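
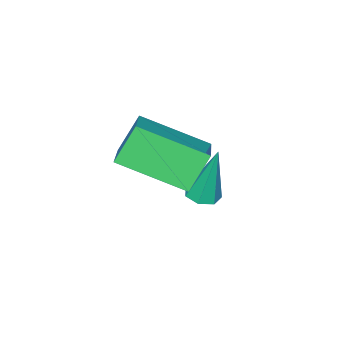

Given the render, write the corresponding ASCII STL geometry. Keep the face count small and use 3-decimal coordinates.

solid 
facet normal -0.552 0.127 0.824
outer loop
vertex 1.439 -1.332 0.403
vertex 0.571 0.484 -0.46
vertex -0.1 -2.475 -0.452
endloop
endfacet
facet normal 0.397 -0.829 0.394
outer loop
vertex 0.629 -2.644 -1.54
vertex 1.439 -1.332 0.403
vertex -0.1 -2.475 -0.452
endloop
endfacet
facet normal -0.553 0.128 0.824
outer loop
vertex -0.1 -2.475 -0.452
vertex 0.571 0.484 -0.46
vertex -0.969 -0.66 -1.316
endloop
endfacet
facet normal -0.733 -0.545 -0.407
outer loop
vertex -0.969 -0.66 -1.316
vertex 0.629 -2.644 -1.54
vertex -0.1 -2.475 -0.452
endloop
endfacet
facet normal 0.734 0.544 0.407
outer loop
vertex 1.439 -1.332 0.403
vertex 1.3 0.315 -1.548
vertex 0.571 0.484 -0.46
endloop
endfacet
facet normal 0.397 -0.829 0.394
outer loop
vertex 2.169 -1.5 -0.684
vertex 1.439 -1.332 0.403
vertex 0.629 -2.644 -1.54
endloop
endfacet
facet normal 0.733 0.545 0.408
outer loop
vertex 2.169 -1.5 -0.684
vertex 1.3 0.315 -1.548
vertex 1.439 -1.332 0.403
endloop
endfacet
facet normal -0.397 0.829 -0.394
outer loop
vertex 0.571 0.484 -0.46
vertex 1.3 0.315 -1.548
vertex -0.969 -0.66 -1.316
endloop
endfacet
facet normal -0.733 -0.544 -0.408
outer loop
vertex -0.239 -0.828 -2.403
vertex 0.629 -2.644 -1.54
vertex -0.969 -0.66 -1.316
endloop
endfacet
facet normal -0.397 0.829 -0.394
outer loop
vertex -0.969 -0.66 -1.316
vertex 1.3 0.315 -1.548
vertex -0.239 -0.828 -2.403
endloop
endfacet
facet normal 0.552 -0.127 -0.824
outer loop
vertex -0.239 -0.828 -2.403
vertex 2.169 -1.5 -0.684
vertex 0.629 -2.644 -1.54
endloop
endfacet
facet normal 0.552 -0.128 -0.824
outer loop
vertex 1.3 0.315 -1.548
vertex 2.169 -1.5 -0.684
vertex -0.239 -0.828 -2.403
endloop
endfacet
facet normal 0.062 -0.220 -0.973
outer loop
vertex -1.036 -1.596 -3.947
vertex -1.519 -1.348 -4.034
vertex -1.014 -1.13 -4.051
endloop
endfacet
facet normal 0.952 0.023 0.304
outer loop
vertex -1.036 -1.596 -3.947
vertex -1.014 -1.13 -4.051
vertex -1.641 -0.912 -2.106
endloop
endfacet
facet normal 0.062 -0.220 -0.973
outer loop
vertex -1.014 -1.13 -4.051
vertex -1.519 -1.348 -4.034
vertex -1.373 -0.829 -4.142
endloop
endfacet
facet normal 0.621 0.775 0.113
outer loop
vertex -1.014 -1.13 -4.051
vertex -1.373 -0.829 -4.142
vertex -1.641 -0.912 -2.106
endloop
endfacet
facet normal 0.061 -0.220 -0.974
outer loop
vertex -1.373 -0.829 -4.142
vertex -1.519 -1.348 -4.034
vertex -1.842 -0.919 -4.151
endloop
endfacet
facet normal -0.189 0.982 0.015
outer loop
vertex -1.373 -0.829 -4.142
vertex -1.842 -0.919 -4.151
vertex -1.641 -0.912 -2.106
endloop
endfacet
facet normal 0.061 -0.220 -0.974
outer loop
vertex -1.842 -0.919 -4.151
vertex -1.519 -1.348 -4.034
vertex -2.068 -1.332 -4.072
endloop
endfacet
facet normal -0.867 0.491 0.084
outer loop
vertex -1.842 -0.919 -4.151
vertex -2.068 -1.332 -4.072
vertex -1.641 -0.912 -2.106
endloop
endfacet
facet normal 0.061 -0.220 -0.973
outer loop
vertex -2.068 -1.332 -4.072
vertex -1.519 -1.348 -4.034
vertex -1.88 -1.757 -3.964
endloop
endfacet
facet normal -0.905 -0.332 0.267
outer loop
vertex -2.068 -1.332 -4.072
vertex -1.88 -1.757 -3.964
vertex -1.641 -0.912 -2.106
endloop
endfacet
facet normal 0.062 -0.221 -0.973
outer loop
vertex -1.88 -1.757 -3.964
vertex -1.519 -1.348 -4.034
vertex -1.421 -1.875 -3.908
endloop
endfacet
facet normal -0.274 -0.862 0.427
outer loop
vertex -1.88 -1.757 -3.964
vertex -1.421 -1.875 -3.908
vertex -1.641 -0.912 -2.106
endloop
endfacet
facet normal 0.062 -0.221 -0.973
outer loop
vertex -1.421 -1.875 -3.908
vertex -1.519 -1.348 -4.034
vertex -1.036 -1.596 -3.947
endloop
endfacet
facet normal 0.555 -0.704 0.444
outer loop
vertex -1.421 -1.875 -3.908
vertex -1.036 -1.596 -3.947
vertex -1.641 -0.912 -2.106
endloop
endfacet

endsolid


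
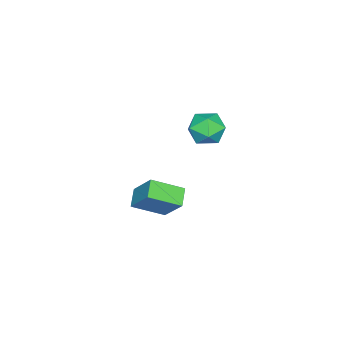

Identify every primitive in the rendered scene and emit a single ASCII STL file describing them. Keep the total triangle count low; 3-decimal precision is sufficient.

solid 
facet normal -0.476 0.759 -0.444
outer loop
vertex -2.065 -3.317 -3.726
vertex -1.586 -2.132 -2.213
vertex -1.092 -3.022 -4.264
endloop
endfacet
facet normal -0.241 -0.598 -0.764
outer loop
vertex -0.174 -4.488 -3.407
vertex -2.065 -3.317 -3.726
vertex -1.092 -3.022 -4.264
endloop
endfacet
facet normal -0.475 0.759 -0.444
outer loop
vertex -1.092 -3.022 -4.264
vertex -1.586 -2.132 -2.213
vertex -0.614 -1.838 -2.751
endloop
endfacet
facet normal 0.846 0.256 -0.468
outer loop
vertex -0.614 -1.838 -2.751
vertex -0.174 -4.488 -3.407
vertex -1.092 -3.022 -4.264
endloop
endfacet
facet normal -0.846 -0.256 0.468
outer loop
vertex -2.065 -3.317 -3.726
vertex -0.668 -3.598 -1.356
vertex -1.586 -2.132 -2.213
endloop
endfacet
facet normal -0.242 -0.598 -0.764
outer loop
vertex -1.146 -4.782 -2.869
vertex -2.065 -3.317 -3.726
vertex -0.174 -4.488 -3.407
endloop
endfacet
facet normal -0.846 -0.257 0.468
outer loop
vertex -1.146 -4.782 -2.869
vertex -0.668 -3.598 -1.356
vertex -2.065 -3.317 -3.726
endloop
endfacet
facet normal 0.242 0.598 0.764
outer loop
vertex -1.586 -2.132 -2.213
vertex -0.668 -3.598 -1.356
vertex -0.614 -1.838 -2.751
endloop
endfacet
facet normal 0.845 0.256 -0.468
outer loop
vertex 0.305 -3.303 -1.894
vertex -0.174 -4.488 -3.407
vertex -0.614 -1.838 -2.751
endloop
endfacet
facet normal 0.241 0.598 0.764
outer loop
vertex -0.614 -1.838 -2.751
vertex -0.668 -3.598 -1.356
vertex 0.305 -3.303 -1.894
endloop
endfacet
facet normal 0.476 -0.759 0.444
outer loop
vertex 0.305 -3.303 -1.894
vertex -1.146 -4.782 -2.869
vertex -0.174 -4.488 -3.407
endloop
endfacet
facet normal 0.476 -0.759 0.444
outer loop
vertex -0.668 -3.598 -1.356
vertex -1.146 -4.782 -2.869
vertex 0.305 -3.303 -1.894
endloop
endfacet
facet normal -0.656 0.711 0.254
outer loop
vertex -2.035 -0.272 2.694
vertex -2.01 -0.616 3.721
vertex -1.315 0.144 3.388
endloop
endfacet
facet normal -0.250 0.923 -0.294
outer loop
vertex -2.035 -0.272 2.694
vertex -1.315 0.144 3.388
vertex -1.015 -0.097 2.375
endloop
endfacet
facet normal -0.336 0.453 -0.826
outer loop
vertex -2.035 -0.272 2.694
vertex -1.015 -0.097 2.375
vertex -1.525 -1.007 2.083
endloop
endfacet
facet normal -0.794 -0.048 -0.606
outer loop
vertex -2.035 -0.272 2.694
vertex -1.525 -1.007 2.083
vertex -2.14 -1.327 2.915
endloop
endfacet
facet normal -0.992 0.112 0.062
outer loop
vertex -2.035 -0.272 2.694
vertex -2.14 -1.327 2.915
vertex -2.01 -0.616 3.721
endloop
endfacet
facet normal 0.432 0.898 -0.086
outer loop
vertex -1.015 -0.097 2.375
vertex -1.315 0.144 3.388
vertex -0.36 -0.333 3.205
endloop
endfacet
facet normal -0.224 0.556 0.800
outer loop
vertex -1.315 0.144 3.388
vertex -2.01 -0.616 3.721
vertex -0.975 -0.653 4.037
endloop
endfacet
facet normal -0.768 -0.414 0.489
outer loop
vertex -2.01 -0.616 3.721
vertex -2.14 -1.327 2.915
vertex -1.485 -1.563 3.745
endloop
endfacet
facet normal -0.448 -0.672 -0.590
outer loop
vertex -2.14 -1.327 2.915
vertex -1.525 -1.007 2.083
vertex -1.185 -1.804 2.732
endloop
endfacet
facet normal 0.294 0.139 -0.946
outer loop
vertex -1.525 -1.007 2.083
vertex -1.015 -0.097 2.375
vertex -0.49 -1.044 2.399
endloop
endfacet
facet normal 0.794 0.048 0.606
outer loop
vertex -0.465 -1.388 3.426
vertex -0.36 -0.333 3.205
vertex -0.975 -0.653 4.037
endloop
endfacet
facet normal 0.336 -0.453 0.826
outer loop
vertex -0.465 -1.388 3.426
vertex -0.975 -0.653 4.037
vertex -1.485 -1.563 3.745
endloop
endfacet
facet normal 0.250 -0.923 0.294
outer loop
vertex -0.465 -1.388 3.426
vertex -1.485 -1.563 3.745
vertex -1.185 -1.804 2.732
endloop
endfacet
facet normal 0.656 -0.711 -0.254
outer loop
vertex -0.465 -1.388 3.426
vertex -1.185 -1.804 2.732
vertex -0.49 -1.044 2.399
endloop
endfacet
facet normal 0.992 -0.112 -0.062
outer loop
vertex -0.465 -1.388 3.426
vertex -0.49 -1.044 2.399
vertex -0.36 -0.333 3.205
endloop
endfacet
facet normal 0.448 0.672 0.590
outer loop
vertex -0.975 -0.653 4.037
vertex -0.36 -0.333 3.205
vertex -1.315 0.144 3.388
endloop
endfacet
facet normal -0.294 -0.139 0.946
outer loop
vertex -1.485 -1.563 3.745
vertex -0.975 -0.653 4.037
vertex -2.01 -0.616 3.721
endloop
endfacet
facet normal -0.432 -0.898 0.086
outer loop
vertex -1.185 -1.804 2.732
vertex -1.485 -1.563 3.745
vertex -2.14 -1.327 2.915
endloop
endfacet
facet normal 0.224 -0.556 -0.800
outer loop
vertex -0.49 -1.044 2.399
vertex -1.185 -1.804 2.732
vertex -1.525 -1.007 2.083
endloop
endfacet
facet normal 0.768 0.414 -0.489
outer loop
vertex -0.36 -0.333 3.205
vertex -0.49 -1.044 2.399
vertex -1.015 -0.097 2.375
endloop
endfacet

endsolid


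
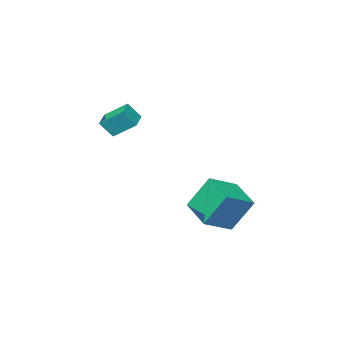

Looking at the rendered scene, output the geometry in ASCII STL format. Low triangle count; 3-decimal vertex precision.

solid 
facet normal -0.352 0.371 0.859
outer loop
vertex -3.206 -1.296 -2.419
vertex -2.762 0.488 -3.008
vertex -4.785 -1.139 -3.133
endloop
endfacet
facet normal -0.230 -0.924 0.305
outer loop
vertex -4.058 -1.908 -4.912
vertex -3.206 -1.296 -2.419
vertex -4.785 -1.139 -3.133
endloop
endfacet
facet normal -0.352 0.371 0.859
outer loop
vertex -4.785 -1.139 -3.133
vertex -2.762 0.488 -3.008
vertex -4.342 0.645 -3.722
endloop
endfacet
facet normal -0.908 0.090 -0.410
outer loop
vertex -4.342 0.645 -3.722
vertex -4.058 -1.908 -4.912
vertex -4.785 -1.139 -3.133
endloop
endfacet
facet normal 0.908 -0.091 0.410
outer loop
vertex -3.206 -1.296 -2.419
vertex -2.035 -0.281 -4.787
vertex -2.762 0.488 -3.008
endloop
endfacet
facet normal -0.230 -0.924 0.305
outer loop
vertex -2.478 -2.065 -4.198
vertex -3.206 -1.296 -2.419
vertex -4.058 -1.908 -4.912
endloop
endfacet
facet normal 0.908 -0.090 0.410
outer loop
vertex -2.478 -2.065 -4.198
vertex -2.035 -0.281 -4.787
vertex -3.206 -1.296 -2.419
endloop
endfacet
facet normal 0.230 0.924 -0.305
outer loop
vertex -2.762 0.488 -3.008
vertex -2.035 -0.281 -4.787
vertex -4.342 0.645 -3.722
endloop
endfacet
facet normal -0.907 0.090 -0.410
outer loop
vertex -3.614 -0.124 -5.501
vertex -4.058 -1.908 -4.912
vertex -4.342 0.645 -3.722
endloop
endfacet
facet normal 0.230 0.924 -0.305
outer loop
vertex -4.342 0.645 -3.722
vertex -2.035 -0.281 -4.787
vertex -3.614 -0.124 -5.501
endloop
endfacet
facet normal 0.351 -0.371 -0.859
outer loop
vertex -3.614 -0.124 -5.501
vertex -2.478 -2.065 -4.198
vertex -4.058 -1.908 -4.912
endloop
endfacet
facet normal 0.352 -0.371 -0.859
outer loop
vertex -2.035 -0.281 -4.787
vertex -2.478 -2.065 -4.198
vertex -3.614 -0.124 -5.501
endloop
endfacet
facet normal -0.498 0.352 -0.792
outer loop
vertex -0.819 -3.405 1.524
vertex 0.013 -2.701 1.313
vertex -0.196 -4.39 0.695
endloop
endfacet
facet normal -0.750 -0.634 0.190
outer loop
vertex 0.327 -4.759 1.527
vertex -0.819 -3.405 1.524
vertex -0.196 -4.39 0.695
endloop
endfacet
facet normal -0.498 0.352 -0.792
outer loop
vertex -0.196 -4.39 0.695
vertex 0.013 -2.701 1.313
vertex 0.636 -3.686 0.484
endloop
endfacet
facet normal 0.436 -0.689 -0.579
outer loop
vertex 0.636 -3.686 0.484
vertex 0.327 -4.759 1.527
vertex -0.196 -4.39 0.695
endloop
endfacet
facet normal -0.436 0.689 0.579
outer loop
vertex -0.819 -3.405 1.524
vertex 0.536 -3.07 2.145
vertex 0.013 -2.701 1.313
endloop
endfacet
facet normal -0.750 -0.634 0.190
outer loop
vertex -0.296 -3.774 2.356
vertex -0.819 -3.405 1.524
vertex 0.327 -4.759 1.527
endloop
endfacet
facet normal -0.436 0.689 0.579
outer loop
vertex -0.296 -3.774 2.356
vertex 0.536 -3.07 2.145
vertex -0.819 -3.405 1.524
endloop
endfacet
facet normal 0.750 0.634 -0.190
outer loop
vertex 0.013 -2.701 1.313
vertex 0.536 -3.07 2.145
vertex 0.636 -3.686 0.484
endloop
endfacet
facet normal 0.436 -0.689 -0.579
outer loop
vertex 1.159 -4.055 1.316
vertex 0.327 -4.759 1.527
vertex 0.636 -3.686 0.484
endloop
endfacet
facet normal 0.750 0.634 -0.190
outer loop
vertex 0.636 -3.686 0.484
vertex 0.536 -3.07 2.145
vertex 1.159 -4.055 1.316
endloop
endfacet
facet normal 0.498 -0.352 0.792
outer loop
vertex 1.159 -4.055 1.316
vertex -0.296 -3.774 2.356
vertex 0.327 -4.759 1.527
endloop
endfacet
facet normal 0.498 -0.352 0.792
outer loop
vertex 0.536 -3.07 2.145
vertex -0.296 -3.774 2.356
vertex 1.159 -4.055 1.316
endloop
endfacet

endsolid


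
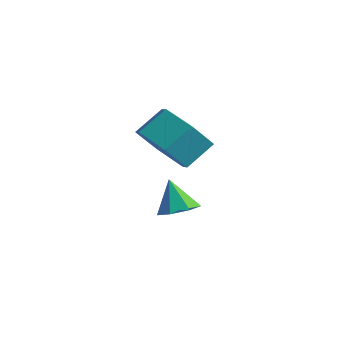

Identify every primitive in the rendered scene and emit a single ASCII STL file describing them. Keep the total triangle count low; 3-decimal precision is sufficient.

solid 
facet normal 0.442 -0.119 -0.889
outer loop
vertex 0.651 -1.596 -3.273
vertex 0.063 -1.421 -3.589
vertex 0.581 -1.013 -3.386
endloop
endfacet
facet normal 0.583 0.222 0.781
outer loop
vertex 0.651 -1.596 -3.273
vertex 0.581 -1.013 -3.386
vertex -0.463 -1.279 -2.531
endloop
endfacet
facet normal 0.442 -0.119 -0.889
outer loop
vertex 0.581 -1.013 -3.386
vertex 0.063 -1.421 -3.589
vertex 0.121 -0.736 -3.652
endloop
endfacet
facet normal 0.206 0.834 0.512
outer loop
vertex 0.581 -1.013 -3.386
vertex 0.121 -0.736 -3.652
vertex -0.463 -1.279 -2.531
endloop
endfacet
facet normal 0.442 -0.119 -0.889
outer loop
vertex 0.121 -0.736 -3.652
vertex 0.063 -1.421 -3.589
vertex -0.382 -0.976 -3.87
endloop
endfacet
facet normal -0.482 0.860 0.166
outer loop
vertex 0.121 -0.736 -3.652
vertex -0.382 -0.976 -3.87
vertex -0.463 -1.279 -2.531
endloop
endfacet
facet normal 0.443 -0.119 -0.889
outer loop
vertex -0.382 -0.976 -3.87
vertex 0.063 -1.421 -3.589
vertex -0.55 -1.55 -3.877
endloop
endfacet
facet normal -0.960 0.281 0.005
outer loop
vertex -0.382 -0.976 -3.87
vertex -0.55 -1.55 -3.877
vertex -0.463 -1.279 -2.531
endloop
endfacet
facet normal 0.443 -0.120 -0.889
outer loop
vertex -0.55 -1.55 -3.877
vertex 0.063 -1.421 -3.589
vertex -0.256 -2.028 -3.666
endloop
endfacet
facet normal -0.870 -0.469 0.151
outer loop
vertex -0.55 -1.55 -3.877
vertex -0.256 -2.028 -3.666
vertex -0.463 -1.279 -2.531
endloop
endfacet
facet normal 0.443 -0.120 -0.888
outer loop
vertex -0.256 -2.028 -3.666
vertex 0.063 -1.421 -3.589
vertex 0.278 -2.048 -3.397
endloop
endfacet
facet normal -0.279 -0.824 0.493
outer loop
vertex -0.256 -2.028 -3.666
vertex 0.278 -2.048 -3.397
vertex -0.463 -1.279 -2.531
endloop
endfacet
facet normal 0.442 -0.121 -0.889
outer loop
vertex 0.278 -2.048 -3.397
vertex 0.063 -1.421 -3.589
vertex 0.651 -1.596 -3.273
endloop
endfacet
facet normal 0.368 -0.516 0.773
outer loop
vertex 0.278 -2.048 -3.397
vertex 0.651 -1.596 -3.273
vertex -0.463 -1.279 -2.531
endloop
endfacet
facet normal -0.222 -0.756 -0.615
outer loop
vertex 0.956 -2.99 -0.054
vertex 0.223 -2.371 -0.55
vertex 1.245 -2.386 -0.901
endloop
endfacet
facet normal 0.938 -0.339 0.078
outer loop
vertex 0.956 -2.99 -0.054
vertex 1.245 -2.386 -0.901
vertex 1.209 -2.127 0.647
endloop
endfacet
facet normal 0.938 -0.339 0.078
outer loop
vertex 1.209 -2.127 0.647
vertex 1.245 -2.386 -0.901
vertex 1.498 -1.523 -0.2
endloop
endfacet
facet normal 0.221 0.757 0.615
outer loop
vertex 1.209 -2.127 0.647
vertex 1.498 -1.523 -0.2
vertex 0.477 -1.509 0.15
endloop
endfacet
facet normal -0.222 -0.757 -0.615
outer loop
vertex 1.245 -2.386 -0.901
vertex 0.223 -2.371 -0.55
vertex 0.512 -1.767 -1.398
endloop
endfacet
facet normal 0.700 0.315 -0.641
outer loop
vertex 1.245 -2.386 -0.901
vertex 0.512 -1.767 -1.398
vertex 1.498 -1.523 -0.2
endloop
endfacet
facet normal 0.700 0.315 -0.641
outer loop
vertex 1.498 -1.523 -0.2
vertex 0.512 -1.767 -1.398
vertex 0.765 -0.905 -0.697
endloop
endfacet
facet normal 0.221 0.757 0.615
outer loop
vertex 1.498 -1.523 -0.2
vertex 0.765 -0.905 -0.697
vertex 0.477 -1.509 0.15
endloop
endfacet
facet normal -0.222 -0.757 -0.615
outer loop
vertex 0.512 -1.767 -1.398
vertex 0.223 -2.371 -0.55
vertex -0.509 -1.753 -1.047
endloop
endfacet
facet normal -0.238 0.654 -0.718
outer loop
vertex 0.512 -1.767 -1.398
vertex -0.509 -1.753 -1.047
vertex 0.765 -0.905 -0.697
endloop
endfacet
facet normal -0.237 0.653 -0.719
outer loop
vertex 0.765 -0.905 -0.697
vertex -0.509 -1.753 -1.047
vertex -0.256 -0.89 -0.346
endloop
endfacet
facet normal 0.223 0.756 0.615
outer loop
vertex 0.765 -0.905 -0.697
vertex -0.256 -0.89 -0.346
vertex 0.477 -1.509 0.15
endloop
endfacet
facet normal -0.221 -0.757 -0.615
outer loop
vertex -0.509 -1.753 -1.047
vertex 0.223 -2.371 -0.55
vertex -0.798 -2.357 -0.2
endloop
endfacet
facet normal -0.938 0.339 -0.078
outer loop
vertex -0.509 -1.753 -1.047
vertex -0.798 -2.357 -0.2
vertex -0.256 -0.89 -0.346
endloop
endfacet
facet normal -0.938 0.339 -0.078
outer loop
vertex -0.256 -0.89 -0.346
vertex -0.798 -2.357 -0.2
vertex -0.545 -1.494 0.501
endloop
endfacet
facet normal 0.222 0.756 0.615
outer loop
vertex -0.256 -0.89 -0.346
vertex -0.545 -1.494 0.501
vertex 0.477 -1.509 0.15
endloop
endfacet
facet normal -0.221 -0.757 -0.615
outer loop
vertex -0.798 -2.357 -0.2
vertex 0.223 -2.371 -0.55
vertex -0.065 -2.975 0.297
endloop
endfacet
facet normal -0.700 -0.315 0.641
outer loop
vertex -0.798 -2.357 -0.2
vertex -0.065 -2.975 0.297
vertex -0.545 -1.494 0.501
endloop
endfacet
facet normal -0.700 -0.315 0.640
outer loop
vertex -0.545 -1.494 0.501
vertex -0.065 -2.975 0.297
vertex 0.188 -2.113 0.998
endloop
endfacet
facet normal 0.222 0.757 0.615
outer loop
vertex -0.545 -1.494 0.501
vertex 0.188 -2.113 0.998
vertex 0.477 -1.509 0.15
endloop
endfacet
facet normal -0.223 -0.756 -0.615
outer loop
vertex -0.065 -2.975 0.297
vertex 0.223 -2.371 -0.55
vertex 0.956 -2.99 -0.054
endloop
endfacet
facet normal 0.237 -0.654 0.718
outer loop
vertex -0.065 -2.975 0.297
vertex 0.956 -2.99 -0.054
vertex 0.188 -2.113 0.998
endloop
endfacet
facet normal 0.238 -0.653 0.719
outer loop
vertex 0.188 -2.113 0.998
vertex 0.956 -2.99 -0.054
vertex 1.209 -2.127 0.647
endloop
endfacet
facet normal 0.222 0.757 0.615
outer loop
vertex 0.188 -2.113 0.998
vertex 1.209 -2.127 0.647
vertex 0.477 -1.509 0.15
endloop
endfacet

endsolid


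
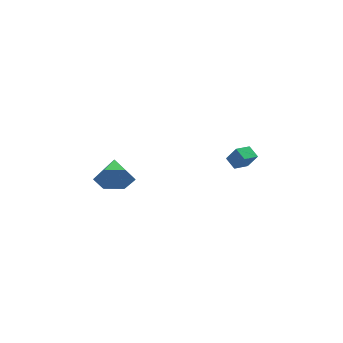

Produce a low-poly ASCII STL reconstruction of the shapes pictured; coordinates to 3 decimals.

solid 
facet normal -0.054 -0.949 -0.312
outer loop
vertex -2.153 -0.223 -0.616
vertex -2.695 0.086 -1.461
vertex -1.646 0.038 -1.498
endloop
endfacet
facet normal 0.788 0.295 0.540
outer loop
vertex -2.153 -0.223 -0.616
vertex -1.646 0.038 -1.498
vertex -2.605 1.614 -0.959
endloop
endfacet
facet normal -0.054 -0.949 -0.312
outer loop
vertex -1.646 0.038 -1.498
vertex -2.695 0.086 -1.461
vertex -2.188 0.347 -2.343
endloop
endfacet
facet normal 0.771 0.568 -0.287
outer loop
vertex -1.646 0.038 -1.498
vertex -2.188 0.347 -2.343
vertex -2.605 1.614 -0.959
endloop
endfacet
facet normal -0.055 -0.948 -0.312
outer loop
vertex -2.188 0.347 -2.343
vertex -2.695 0.086 -1.461
vertex -3.236 0.396 -2.306
endloop
endfacet
facet normal 0.011 0.739 -0.673
outer loop
vertex -2.188 0.347 -2.343
vertex -3.236 0.396 -2.306
vertex -2.605 1.614 -0.959
endloop
endfacet
facet normal -0.055 -0.948 -0.312
outer loop
vertex -3.236 0.396 -2.306
vertex -2.695 0.086 -1.461
vertex -3.743 0.135 -1.424
endloop
endfacet
facet normal -0.734 0.638 -0.233
outer loop
vertex -3.236 0.396 -2.306
vertex -3.743 0.135 -1.424
vertex -2.605 1.614 -0.959
endloop
endfacet
facet normal -0.055 -0.949 -0.311
outer loop
vertex -3.743 0.135 -1.424
vertex -2.695 0.086 -1.461
vertex -3.201 -0.174 -0.579
endloop
endfacet
facet normal -0.717 0.365 0.594
outer loop
vertex -3.743 0.135 -1.424
vertex -3.201 -0.174 -0.579
vertex -2.605 1.614 -0.959
endloop
endfacet
facet normal -0.055 -0.949 -0.311
outer loop
vertex -3.201 -0.174 -0.579
vertex -2.695 0.086 -1.461
vertex -2.153 -0.223 -0.616
endloop
endfacet
facet normal 0.044 0.194 0.980
outer loop
vertex -3.201 -0.174 -0.579
vertex -2.153 -0.223 -0.616
vertex -2.605 1.614 -0.959
endloop
endfacet
facet normal -0.456 0.292 -0.841
outer loop
vertex 3.118 2.2 -1.537
vertex 3.876 2.785 -1.745
vertex 3.475 1.595 -1.941
endloop
endfacet
facet normal -0.773 -0.598 0.212
outer loop
vertex 3.944 1.295 -1.075
vertex 3.118 2.2 -1.537
vertex 3.475 1.595 -1.941
endloop
endfacet
facet normal -0.456 0.292 -0.841
outer loop
vertex 3.475 1.595 -1.941
vertex 3.876 2.785 -1.745
vertex 4.233 2.18 -2.149
endloop
endfacet
facet normal 0.440 -0.747 -0.497
outer loop
vertex 4.233 2.18 -2.149
vertex 3.944 1.295 -1.075
vertex 3.475 1.595 -1.941
endloop
endfacet
facet normal -0.440 0.747 0.497
outer loop
vertex 3.118 2.2 -1.537
vertex 4.345 2.485 -0.879
vertex 3.876 2.785 -1.745
endloop
endfacet
facet normal -0.773 -0.598 0.212
outer loop
vertex 3.587 1.9 -0.671
vertex 3.118 2.2 -1.537
vertex 3.944 1.295 -1.075
endloop
endfacet
facet normal -0.440 0.747 0.497
outer loop
vertex 3.587 1.9 -0.671
vertex 4.345 2.485 -0.879
vertex 3.118 2.2 -1.537
endloop
endfacet
facet normal 0.773 0.598 -0.212
outer loop
vertex 3.876 2.785 -1.745
vertex 4.345 2.485 -0.879
vertex 4.233 2.18 -2.149
endloop
endfacet
facet normal 0.440 -0.747 -0.497
outer loop
vertex 4.702 1.88 -1.283
vertex 3.944 1.295 -1.075
vertex 4.233 2.18 -2.149
endloop
endfacet
facet normal 0.773 0.598 -0.212
outer loop
vertex 4.233 2.18 -2.149
vertex 4.345 2.485 -0.879
vertex 4.702 1.88 -1.283
endloop
endfacet
facet normal 0.456 -0.292 0.841
outer loop
vertex 4.702 1.88 -1.283
vertex 3.587 1.9 -0.671
vertex 3.944 1.295 -1.075
endloop
endfacet
facet normal 0.456 -0.292 0.841
outer loop
vertex 4.345 2.485 -0.879
vertex 3.587 1.9 -0.671
vertex 4.702 1.88 -1.283
endloop
endfacet

endsolid


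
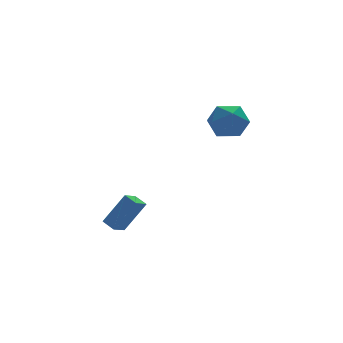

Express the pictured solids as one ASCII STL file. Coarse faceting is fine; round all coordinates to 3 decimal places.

solid 
facet normal -0.526 0.134 -0.840
outer loop
vertex -3.49 0.311 -1.953
vertex -3.78 1.052 -1.653
vertex -2.734 0.768 -2.353
endloop
endfacet
facet normal 0.340 -0.872 -0.353
outer loop
vertex -1.64 0.488 -0.607
vertex -3.49 0.311 -1.953
vertex -2.734 0.768 -2.353
endloop
endfacet
facet normal -0.525 0.135 -0.840
outer loop
vertex -2.734 0.768 -2.353
vertex -3.78 1.052 -1.653
vertex -3.023 1.509 -2.053
endloop
endfacet
facet normal 0.779 0.471 -0.413
outer loop
vertex -3.023 1.509 -2.053
vertex -1.64 0.488 -0.607
vertex -2.734 0.768 -2.353
endloop
endfacet
facet normal -0.779 -0.472 0.413
outer loop
vertex -3.49 0.311 -1.953
vertex -2.686 0.772 0.093
vertex -3.78 1.052 -1.653
endloop
endfacet
facet normal 0.340 -0.872 -0.353
outer loop
vertex -2.397 0.031 -0.207
vertex -3.49 0.311 -1.953
vertex -1.64 0.488 -0.607
endloop
endfacet
facet normal -0.780 -0.471 0.413
outer loop
vertex -2.397 0.031 -0.207
vertex -2.686 0.772 0.093
vertex -3.49 0.311 -1.953
endloop
endfacet
facet normal -0.340 0.872 0.353
outer loop
vertex -3.78 1.052 -1.653
vertex -2.686 0.772 0.093
vertex -3.023 1.509 -2.053
endloop
endfacet
facet normal 0.779 0.472 -0.412
outer loop
vertex -1.93 1.229 -0.307
vertex -1.64 0.488 -0.607
vertex -3.023 1.509 -2.053
endloop
endfacet
facet normal -0.340 0.872 0.353
outer loop
vertex -3.023 1.509 -2.053
vertex -2.686 0.772 0.093
vertex -1.93 1.229 -0.307
endloop
endfacet
facet normal 0.525 -0.135 0.840
outer loop
vertex -1.93 1.229 -0.307
vertex -2.397 0.031 -0.207
vertex -1.64 0.488 -0.607
endloop
endfacet
facet normal 0.526 -0.135 0.840
outer loop
vertex -2.686 0.772 0.093
vertex -2.397 0.031 -0.207
vertex -1.93 1.229 -0.307
endloop
endfacet
facet normal -0.545 -0.792 0.274
outer loop
vertex 2.554 1.769 3.956
vertex 3.364 1.022 3.409
vertex 3.512 1.329 4.591
endloop
endfacet
facet normal -0.614 -0.260 0.746
outer loop
vertex 2.554 1.769 3.956
vertex 3.512 1.329 4.591
vertex 3.174 2.505 4.723
endloop
endfacet
facet normal -0.863 0.311 0.399
outer loop
vertex 2.554 1.769 3.956
vertex 3.174 2.505 4.723
vertex 2.816 2.924 3.623
endloop
endfacet
facet normal -0.949 0.132 -0.287
outer loop
vertex 2.554 1.769 3.956
vertex 2.816 2.924 3.623
vertex 2.934 2.007 2.811
endloop
endfacet
facet normal -0.752 -0.549 -0.364
outer loop
vertex 2.554 1.769 3.956
vertex 2.934 2.007 2.811
vertex 3.364 1.022 3.409
endloop
endfacet
facet normal 0.037 -0.101 0.994
outer loop
vertex 3.174 2.505 4.723
vertex 3.512 1.329 4.591
vertex 4.366 2.213 4.649
endloop
endfacet
facet normal 0.147 -0.962 0.231
outer loop
vertex 3.512 1.329 4.591
vertex 3.364 1.022 3.409
vertex 4.484 1.296 3.837
endloop
endfacet
facet normal -0.189 -0.569 -0.801
outer loop
vertex 3.364 1.022 3.409
vertex 2.934 2.007 2.811
vertex 4.126 1.715 2.737
endloop
endfacet
facet normal -0.507 0.534 -0.677
outer loop
vertex 2.934 2.007 2.811
vertex 2.816 2.924 3.623
vertex 3.788 2.891 2.869
endloop
endfacet
facet normal -0.367 0.823 0.433
outer loop
vertex 2.816 2.924 3.623
vertex 3.174 2.505 4.723
vertex 3.936 3.198 4.051
endloop
endfacet
facet normal 0.949 -0.132 0.287
outer loop
vertex 4.746 2.451 3.504
vertex 4.366 2.213 4.649
vertex 4.484 1.296 3.837
endloop
endfacet
facet normal 0.863 -0.311 -0.399
outer loop
vertex 4.746 2.451 3.504
vertex 4.484 1.296 3.837
vertex 4.126 1.715 2.737
endloop
endfacet
facet normal 0.614 0.260 -0.746
outer loop
vertex 4.746 2.451 3.504
vertex 4.126 1.715 2.737
vertex 3.788 2.891 2.869
endloop
endfacet
facet normal 0.545 0.792 -0.274
outer loop
vertex 4.746 2.451 3.504
vertex 3.788 2.891 2.869
vertex 3.936 3.198 4.051
endloop
endfacet
facet normal 0.752 0.549 0.364
outer loop
vertex 4.746 2.451 3.504
vertex 3.936 3.198 4.051
vertex 4.366 2.213 4.649
endloop
endfacet
facet normal 0.507 -0.534 0.677
outer loop
vertex 4.484 1.296 3.837
vertex 4.366 2.213 4.649
vertex 3.512 1.329 4.591
endloop
endfacet
facet normal 0.367 -0.823 -0.433
outer loop
vertex 4.126 1.715 2.737
vertex 4.484 1.296 3.837
vertex 3.364 1.022 3.409
endloop
endfacet
facet normal -0.037 0.101 -0.994
outer loop
vertex 3.788 2.891 2.869
vertex 4.126 1.715 2.737
vertex 2.934 2.007 2.811
endloop
endfacet
facet normal -0.147 0.962 -0.231
outer loop
vertex 3.936 3.198 4.051
vertex 3.788 2.891 2.869
vertex 2.816 2.924 3.623
endloop
endfacet
facet normal 0.189 0.569 0.801
outer loop
vertex 4.366 2.213 4.649
vertex 3.936 3.198 4.051
vertex 3.174 2.505 4.723
endloop
endfacet

endsolid


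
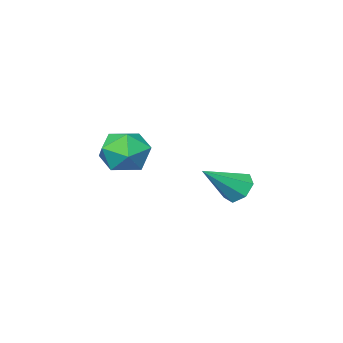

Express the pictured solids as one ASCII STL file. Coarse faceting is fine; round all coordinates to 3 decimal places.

solid 
facet normal -0.674 0.669 -0.313
outer loop
vertex 2.512 0.654 1.881
vertex 1.704 -0.005 2.213
vertex 2.122 0.738 2.899
endloop
endfacet
facet normal -0.072 0.991 -0.109
outer loop
vertex 2.512 0.654 1.881
vertex 2.122 0.738 2.899
vertex 3.199 0.796 2.719
endloop
endfacet
facet normal 0.463 0.729 -0.503
outer loop
vertex 2.512 0.654 1.881
vertex 3.199 0.796 2.719
vertex 3.447 0.089 1.923
endloop
endfacet
facet normal 0.191 0.245 -0.950
outer loop
vertex 2.512 0.654 1.881
vertex 3.447 0.089 1.923
vertex 2.524 -0.405 1.61
endloop
endfacet
facet normal -0.512 0.208 -0.834
outer loop
vertex 2.512 0.654 1.881
vertex 2.524 -0.405 1.61
vertex 1.704 -0.005 2.213
endloop
endfacet
facet normal 0.052 0.818 0.572
outer loop
vertex 3.199 0.796 2.719
vertex 2.122 0.738 2.899
vertex 2.816 0.225 3.57
endloop
endfacet
facet normal -0.924 0.296 0.242
outer loop
vertex 2.122 0.738 2.899
vertex 1.704 -0.005 2.213
vertex 1.893 -0.269 3.257
endloop
endfacet
facet normal -0.661 -0.451 -0.600
outer loop
vertex 1.704 -0.005 2.213
vertex 2.524 -0.405 1.61
vertex 2.141 -0.976 2.461
endloop
endfacet
facet normal 0.476 -0.389 -0.789
outer loop
vertex 2.524 -0.405 1.61
vertex 3.447 0.089 1.923
vertex 3.218 -0.918 2.281
endloop
endfacet
facet normal 0.916 0.395 -0.066
outer loop
vertex 3.447 0.089 1.923
vertex 3.199 0.796 2.719
vertex 3.636 -0.175 2.967
endloop
endfacet
facet normal -0.191 -0.245 0.950
outer loop
vertex 2.828 -0.834 3.299
vertex 2.816 0.225 3.57
vertex 1.893 -0.269 3.257
endloop
endfacet
facet normal -0.463 -0.729 0.503
outer loop
vertex 2.828 -0.834 3.299
vertex 1.893 -0.269 3.257
vertex 2.141 -0.976 2.461
endloop
endfacet
facet normal 0.072 -0.991 0.109
outer loop
vertex 2.828 -0.834 3.299
vertex 2.141 -0.976 2.461
vertex 3.218 -0.918 2.281
endloop
endfacet
facet normal 0.674 -0.669 0.313
outer loop
vertex 2.828 -0.834 3.299
vertex 3.218 -0.918 2.281
vertex 3.636 -0.175 2.967
endloop
endfacet
facet normal 0.512 -0.208 0.834
outer loop
vertex 2.828 -0.834 3.299
vertex 3.636 -0.175 2.967
vertex 2.816 0.225 3.57
endloop
endfacet
facet normal -0.476 0.389 0.789
outer loop
vertex 1.893 -0.269 3.257
vertex 2.816 0.225 3.57
vertex 2.122 0.738 2.899
endloop
endfacet
facet normal -0.916 -0.395 0.066
outer loop
vertex 2.141 -0.976 2.461
vertex 1.893 -0.269 3.257
vertex 1.704 -0.005 2.213
endloop
endfacet
facet normal -0.052 -0.818 -0.572
outer loop
vertex 3.218 -0.918 2.281
vertex 2.141 -0.976 2.461
vertex 2.524 -0.405 1.61
endloop
endfacet
facet normal 0.924 -0.296 -0.242
outer loop
vertex 3.636 -0.175 2.967
vertex 3.218 -0.918 2.281
vertex 3.447 0.089 1.923
endloop
endfacet
facet normal 0.661 0.451 0.600
outer loop
vertex 2.816 0.225 3.57
vertex 3.636 -0.175 2.967
vertex 3.199 0.796 2.719
endloop
endfacet
facet normal -0.789 0.144 -0.597
outer loop
vertex -1.554 0.927 -0.717
vertex -2.03 0.7 -0.142
vertex -1.774 1.419 -0.307
endloop
endfacet
facet normal 0.757 0.583 -0.293
outer loop
vertex -1.554 0.927 -0.717
vertex -1.774 1.419 -0.307
vertex -0.49 0.42 1.022
endloop
endfacet
facet normal -0.790 0.144 -0.596
outer loop
vertex -1.774 1.419 -0.307
vertex -2.03 0.7 -0.142
vertex -2.187 1.369 0.228
endloop
endfacet
facet normal 0.333 0.880 0.339
outer loop
vertex -1.774 1.419 -0.307
vertex -2.187 1.369 0.228
vertex -0.49 0.42 1.022
endloop
endfacet
facet normal -0.790 0.144 -0.596
outer loop
vertex -2.187 1.369 0.228
vertex -2.03 0.7 -0.142
vertex -2.481 0.816 0.484
endloop
endfacet
facet normal -0.140 0.476 0.868
outer loop
vertex -2.187 1.369 0.228
vertex -2.481 0.816 0.484
vertex -0.49 0.42 1.022
endloop
endfacet
facet normal -0.790 0.145 -0.596
outer loop
vertex -2.481 0.816 0.484
vertex -2.03 0.7 -0.142
vertex -2.436 0.176 0.269
endloop
endfacet
facet normal -0.306 -0.322 0.896
outer loop
vertex -2.481 0.816 0.484
vertex -2.436 0.176 0.269
vertex -0.49 0.42 1.022
endloop
endfacet
facet normal -0.790 0.144 -0.596
outer loop
vertex -2.436 0.176 0.269
vertex -2.03 0.7 -0.142
vertex -2.085 -0.07 -0.255
endloop
endfacet
facet normal -0.041 -0.915 0.402
outer loop
vertex -2.436 0.176 0.269
vertex -2.085 -0.07 -0.255
vertex -0.49 0.42 1.022
endloop
endfacet
facet normal -0.789 0.144 -0.597
outer loop
vertex -2.085 -0.07 -0.255
vertex -2.03 0.7 -0.142
vertex -1.692 0.265 -0.694
endloop
endfacet
facet normal 0.457 -0.855 -0.243
outer loop
vertex -2.085 -0.07 -0.255
vertex -1.692 0.265 -0.694
vertex -0.49 0.42 1.022
endloop
endfacet
facet normal -0.789 0.144 -0.597
outer loop
vertex -1.692 0.265 -0.694
vertex -2.03 0.7 -0.142
vertex -1.554 0.927 -0.717
endloop
endfacet
facet normal 0.812 -0.189 -0.552
outer loop
vertex -1.692 0.265 -0.694
vertex -1.554 0.927 -0.717
vertex -0.49 0.42 1.022
endloop
endfacet

endsolid


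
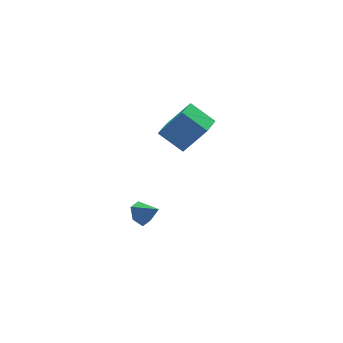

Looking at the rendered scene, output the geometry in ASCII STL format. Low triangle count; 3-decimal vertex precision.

solid 
facet normal -0.623 -0.749 0.227
outer loop
vertex -0.924 -4.184 3.042
vertex -1.848 -3.785 1.824
vertex -0.191 -5.048 2.202
endloop
endfacet
facet normal 0.585 -0.253 0.771
outer loop
vertex 0.868 -3.775 1.816
vertex -0.924 -4.184 3.042
vertex -0.191 -5.048 2.202
endloop
endfacet
facet normal -0.623 -0.749 0.227
outer loop
vertex -0.191 -5.048 2.202
vertex -1.848 -3.785 1.824
vertex -1.115 -4.649 0.984
endloop
endfacet
facet normal 0.520 -0.613 -0.595
outer loop
vertex -1.115 -4.649 0.984
vertex 0.868 -3.775 1.816
vertex -0.191 -5.048 2.202
endloop
endfacet
facet normal -0.520 0.613 0.595
outer loop
vertex -0.924 -4.184 3.042
vertex -0.789 -2.512 1.438
vertex -1.848 -3.785 1.824
endloop
endfacet
facet normal 0.585 -0.253 0.771
outer loop
vertex 0.135 -2.911 2.656
vertex -0.924 -4.184 3.042
vertex 0.868 -3.775 1.816
endloop
endfacet
facet normal -0.520 0.613 0.595
outer loop
vertex 0.135 -2.911 2.656
vertex -0.789 -2.512 1.438
vertex -0.924 -4.184 3.042
endloop
endfacet
facet normal -0.585 0.253 -0.771
outer loop
vertex -1.848 -3.785 1.824
vertex -0.789 -2.512 1.438
vertex -1.115 -4.649 0.984
endloop
endfacet
facet normal 0.520 -0.613 -0.595
outer loop
vertex -0.056 -3.376 0.598
vertex 0.868 -3.775 1.816
vertex -1.115 -4.649 0.984
endloop
endfacet
facet normal -0.585 0.253 -0.771
outer loop
vertex -1.115 -4.649 0.984
vertex -0.789 -2.512 1.438
vertex -0.056 -3.376 0.598
endloop
endfacet
facet normal 0.623 0.749 -0.227
outer loop
vertex -0.056 -3.376 0.598
vertex 0.135 -2.911 2.656
vertex 0.868 -3.775 1.816
endloop
endfacet
facet normal 0.623 0.749 -0.227
outer loop
vertex -0.789 -2.512 1.438
vertex 0.135 -2.911 2.656
vertex -0.056 -3.376 0.598
endloop
endfacet
facet normal -0.500 0.680 -0.536
outer loop
vertex -1.757 -2.631 -3.578
vertex -2.31 -3.007 -3.539
vertex -2.185 -2.545 -3.07
endloop
endfacet
facet normal 0.754 0.300 0.585
outer loop
vertex -1.757 -2.631 -3.578
vertex -2.185 -2.545 -3.07
vertex -1.79 -3.713 -2.981
endloop
endfacet
facet normal -0.500 0.680 -0.536
outer loop
vertex -2.185 -2.545 -3.07
vertex -2.31 -3.007 -3.539
vertex -2.738 -2.921 -3.031
endloop
endfacet
facet normal 0.015 0.081 0.997
outer loop
vertex -2.185 -2.545 -3.07
vertex -2.738 -2.921 -3.031
vertex -1.79 -3.713 -2.981
endloop
endfacet
facet normal -0.500 0.680 -0.536
outer loop
vertex -2.738 -2.921 -3.031
vertex -2.31 -3.007 -3.539
vertex -2.863 -3.383 -3.5
endloop
endfacet
facet normal -0.495 -0.550 0.673
outer loop
vertex -2.738 -2.921 -3.031
vertex -2.863 -3.383 -3.5
vertex -1.79 -3.713 -2.981
endloop
endfacet
facet normal -0.500 0.679 -0.537
outer loop
vertex -2.863 -3.383 -3.5
vertex -2.31 -3.007 -3.539
vertex -2.434 -3.469 -4.008
endloop
endfacet
facet normal -0.266 -0.962 -0.062
outer loop
vertex -2.863 -3.383 -3.5
vertex -2.434 -3.469 -4.008
vertex -1.79 -3.713 -2.981
endloop
endfacet
facet normal -0.500 0.679 -0.537
outer loop
vertex -2.434 -3.469 -4.008
vertex -2.31 -3.007 -3.539
vertex -1.881 -3.093 -4.047
endloop
endfacet
facet normal 0.472 -0.744 -0.473
outer loop
vertex -2.434 -3.469 -4.008
vertex -1.881 -3.093 -4.047
vertex -1.79 -3.713 -2.981
endloop
endfacet
facet normal -0.500 0.679 -0.537
outer loop
vertex -1.881 -3.093 -4.047
vertex -2.31 -3.007 -3.539
vertex -1.757 -2.631 -3.578
endloop
endfacet
facet normal 0.982 -0.112 -0.149
outer loop
vertex -1.881 -3.093 -4.047
vertex -1.757 -2.631 -3.578
vertex -1.79 -3.713 -2.981
endloop
endfacet

endsolid


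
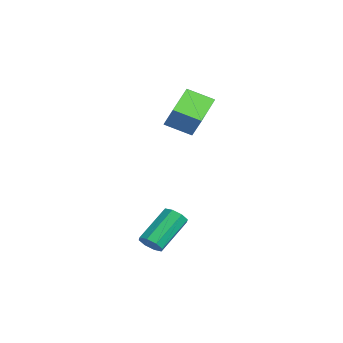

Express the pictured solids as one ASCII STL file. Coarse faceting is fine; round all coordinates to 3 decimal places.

solid 
facet normal -0.716 0.595 0.365
outer loop
vertex -3.521 2.44 4.158
vertex -2.853 3.635 3.522
vertex -4.266 2.246 3.013
endloop
endfacet
facet normal -0.442 -0.792 0.422
outer loop
vertex -2.747 0.985 2.238
vertex -3.521 2.44 4.158
vertex -4.266 2.246 3.013
endloop
endfacet
facet normal -0.716 0.595 0.365
outer loop
vertex -4.266 2.246 3.013
vertex -2.853 3.635 3.522
vertex -3.598 3.441 2.376
endloop
endfacet
facet normal -0.540 -0.140 -0.830
outer loop
vertex -3.598 3.441 2.376
vertex -2.747 0.985 2.238
vertex -4.266 2.246 3.013
endloop
endfacet
facet normal 0.540 0.140 0.830
outer loop
vertex -3.521 2.44 4.158
vertex -1.334 2.374 2.747
vertex -2.853 3.635 3.522
endloop
endfacet
facet normal -0.442 -0.792 0.422
outer loop
vertex -2.002 1.179 3.384
vertex -3.521 2.44 4.158
vertex -2.747 0.985 2.238
endloop
endfacet
facet normal 0.540 0.141 0.830
outer loop
vertex -2.002 1.179 3.384
vertex -1.334 2.374 2.747
vertex -3.521 2.44 4.158
endloop
endfacet
facet normal 0.442 0.792 -0.421
outer loop
vertex -2.853 3.635 3.522
vertex -1.334 2.374 2.747
vertex -3.598 3.441 2.376
endloop
endfacet
facet normal -0.539 -0.140 -0.830
outer loop
vertex -2.079 2.18 1.602
vertex -2.747 0.985 2.238
vertex -3.598 3.441 2.376
endloop
endfacet
facet normal 0.442 0.792 -0.422
outer loop
vertex -3.598 3.441 2.376
vertex -1.334 2.374 2.747
vertex -2.079 2.18 1.602
endloop
endfacet
facet normal 0.716 -0.595 -0.365
outer loop
vertex -2.079 2.18 1.602
vertex -2.002 1.179 3.384
vertex -2.747 0.985 2.238
endloop
endfacet
facet normal 0.716 -0.595 -0.365
outer loop
vertex -1.334 2.374 2.747
vertex -2.002 1.179 3.384
vertex -2.079 2.18 1.602
endloop
endfacet
facet normal 0.363 -0.703 -0.612
outer loop
vertex 2.899 -1.83 -2.633
vertex 2.587 -1.548 -3.142
vertex 3.182 -1.482 -2.865
endloop
endfacet
facet normal 0.745 -0.176 0.644
outer loop
vertex 2.899 -1.83 -2.633
vertex 3.182 -1.482 -2.865
vertex 2.125 -0.335 -1.329
endloop
endfacet
facet normal 0.744 -0.177 0.644
outer loop
vertex 2.125 -0.335 -1.329
vertex 3.182 -1.482 -2.865
vertex 2.408 0.014 -1.56
endloop
endfacet
facet normal -0.364 0.701 0.613
outer loop
vertex 2.125 -0.335 -1.329
vertex 2.408 0.014 -1.56
vertex 1.813 -0.052 -1.838
endloop
endfacet
facet normal 0.363 -0.701 -0.613
outer loop
vertex 3.182 -1.482 -2.865
vertex 2.587 -1.548 -3.142
vertex 3.117 -1.172 -3.258
endloop
endfacet
facet normal 0.923 0.362 0.133
outer loop
vertex 3.182 -1.482 -2.865
vertex 3.117 -1.172 -3.258
vertex 2.408 0.014 -1.56
endloop
endfacet
facet normal 0.923 0.362 0.132
outer loop
vertex 2.408 0.014 -1.56
vertex 3.117 -1.172 -3.258
vertex 2.343 0.323 -1.954
endloop
endfacet
facet normal -0.364 0.703 0.611
outer loop
vertex 2.408 0.014 -1.56
vertex 2.343 0.323 -1.954
vertex 1.813 -0.052 -1.838
endloop
endfacet
facet normal 0.364 -0.702 -0.613
outer loop
vertex 3.117 -1.172 -3.258
vertex 2.587 -1.548 -3.142
vertex 2.741 -1.082 -3.584
endloop
endfacet
facet normal 0.562 0.690 -0.457
outer loop
vertex 3.117 -1.172 -3.258
vertex 2.741 -1.082 -3.584
vertex 2.343 0.323 -1.954
endloop
endfacet
facet normal 0.562 0.690 -0.457
outer loop
vertex 2.343 0.323 -1.954
vertex 2.741 -1.082 -3.584
vertex 1.967 0.413 -2.28
endloop
endfacet
facet normal -0.363 0.702 0.612
outer loop
vertex 2.343 0.323 -1.954
vertex 1.967 0.413 -2.28
vertex 1.813 -0.052 -1.838
endloop
endfacet
facet normal 0.364 -0.702 -0.613
outer loop
vertex 2.741 -1.082 -3.584
vertex 2.587 -1.548 -3.142
vertex 2.275 -1.265 -3.651
endloop
endfacet
facet normal -0.129 0.613 -0.779
outer loop
vertex 2.741 -1.082 -3.584
vertex 2.275 -1.265 -3.651
vertex 1.967 0.413 -2.28
endloop
endfacet
facet normal -0.129 0.613 -0.779
outer loop
vertex 1.967 0.413 -2.28
vertex 2.275 -1.265 -3.651
vertex 1.501 0.23 -2.347
endloop
endfacet
facet normal -0.364 0.702 0.612
outer loop
vertex 1.967 0.413 -2.28
vertex 1.501 0.23 -2.347
vertex 1.813 -0.052 -1.838
endloop
endfacet
facet normal 0.364 -0.701 -0.613
outer loop
vertex 2.275 -1.265 -3.651
vertex 2.587 -1.548 -3.142
vertex 1.992 -1.614 -3.42
endloop
endfacet
facet normal -0.744 0.177 -0.644
outer loop
vertex 2.275 -1.265 -3.651
vertex 1.992 -1.614 -3.42
vertex 1.501 0.23 -2.347
endloop
endfacet
facet normal -0.745 0.176 -0.644
outer loop
vertex 1.501 0.23 -2.347
vertex 1.992 -1.614 -3.42
vertex 1.218 -0.118 -2.115
endloop
endfacet
facet normal -0.363 0.703 0.612
outer loop
vertex 1.501 0.23 -2.347
vertex 1.218 -0.118 -2.115
vertex 1.813 -0.052 -1.838
endloop
endfacet
facet normal 0.364 -0.703 -0.611
outer loop
vertex 1.992 -1.614 -3.42
vertex 2.587 -1.548 -3.142
vertex 2.057 -1.923 -3.026
endloop
endfacet
facet normal -0.923 -0.362 -0.132
outer loop
vertex 1.992 -1.614 -3.42
vertex 2.057 -1.923 -3.026
vertex 1.218 -0.118 -2.115
endloop
endfacet
facet normal -0.923 -0.362 -0.133
outer loop
vertex 1.218 -0.118 -2.115
vertex 2.057 -1.923 -3.026
vertex 1.283 -0.428 -1.722
endloop
endfacet
facet normal -0.363 0.701 0.613
outer loop
vertex 1.218 -0.118 -2.115
vertex 1.283 -0.428 -1.722
vertex 1.813 -0.052 -1.838
endloop
endfacet
facet normal 0.363 -0.702 -0.612
outer loop
vertex 2.057 -1.923 -3.026
vertex 2.587 -1.548 -3.142
vertex 2.433 -2.013 -2.7
endloop
endfacet
facet normal -0.562 -0.690 0.457
outer loop
vertex 2.057 -1.923 -3.026
vertex 2.433 -2.013 -2.7
vertex 1.283 -0.428 -1.722
endloop
endfacet
facet normal -0.562 -0.690 0.457
outer loop
vertex 1.283 -0.428 -1.722
vertex 2.433 -2.013 -2.7
vertex 1.659 -0.518 -1.396
endloop
endfacet
facet normal -0.364 0.702 0.613
outer loop
vertex 1.283 -0.428 -1.722
vertex 1.659 -0.518 -1.396
vertex 1.813 -0.052 -1.838
endloop
endfacet
facet normal 0.364 -0.702 -0.612
outer loop
vertex 2.433 -2.013 -2.7
vertex 2.587 -1.548 -3.142
vertex 2.899 -1.83 -2.633
endloop
endfacet
facet normal 0.129 -0.613 0.779
outer loop
vertex 2.433 -2.013 -2.7
vertex 2.899 -1.83 -2.633
vertex 1.659 -0.518 -1.396
endloop
endfacet
facet normal 0.129 -0.613 0.779
outer loop
vertex 1.659 -0.518 -1.396
vertex 2.899 -1.83 -2.633
vertex 2.125 -0.335 -1.329
endloop
endfacet
facet normal -0.364 0.702 0.613
outer loop
vertex 1.659 -0.518 -1.396
vertex 2.125 -0.335 -1.329
vertex 1.813 -0.052 -1.838
endloop
endfacet

endsolid


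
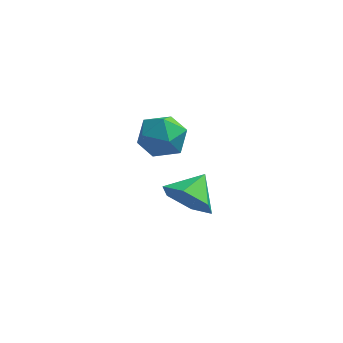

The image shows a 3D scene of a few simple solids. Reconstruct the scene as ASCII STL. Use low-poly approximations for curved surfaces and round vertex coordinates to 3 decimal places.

solid 
facet normal -0.363 -0.820 -0.442
outer loop
vertex 2.468 2.127 -1.975
vertex 1.653 2.208 -1.455
vertex 1.722 2.643 -2.319
endloop
endfacet
facet normal 0.639 0.644 -0.421
outer loop
vertex 2.468 2.127 -1.975
vertex 1.722 2.643 -2.319
vertex 2.087 3.192 -0.925
endloop
endfacet
facet normal -0.362 -0.821 -0.442
outer loop
vertex 1.722 2.643 -2.319
vertex 1.653 2.208 -1.455
vertex 0.907 2.723 -1.8
endloop
endfacet
facet normal -0.122 0.934 -0.336
outer loop
vertex 1.722 2.643 -2.319
vertex 0.907 2.723 -1.8
vertex 2.087 3.192 -0.925
endloop
endfacet
facet normal -0.362 -0.821 -0.442
outer loop
vertex 0.907 2.723 -1.8
vertex 1.653 2.208 -1.455
vertex 0.837 2.288 -0.936
endloop
endfacet
facet normal -0.553 0.761 0.338
outer loop
vertex 0.907 2.723 -1.8
vertex 0.837 2.288 -0.936
vertex 2.087 3.192 -0.925
endloop
endfacet
facet normal -0.362 -0.821 -0.442
outer loop
vertex 0.837 2.288 -0.936
vertex 1.653 2.208 -1.455
vertex 1.583 1.773 -0.591
endloop
endfacet
facet normal -0.224 0.298 0.928
outer loop
vertex 0.837 2.288 -0.936
vertex 1.583 1.773 -0.591
vertex 2.087 3.192 -0.925
endloop
endfacet
facet normal -0.362 -0.821 -0.442
outer loop
vertex 1.583 1.773 -0.591
vertex 1.653 2.208 -1.455
vertex 2.399 1.693 -1.11
endloop
endfacet
facet normal 0.537 0.008 0.843
outer loop
vertex 1.583 1.773 -0.591
vertex 2.399 1.693 -1.11
vertex 2.087 3.192 -0.925
endloop
endfacet
facet normal -0.363 -0.821 -0.441
outer loop
vertex 2.399 1.693 -1.11
vertex 1.653 2.208 -1.455
vertex 2.468 2.127 -1.975
endloop
endfacet
facet normal 0.969 0.181 0.168
outer loop
vertex 2.399 1.693 -1.11
vertex 2.468 2.127 -1.975
vertex 2.087 3.192 -0.925
endloop
endfacet
facet normal -0.867 0.477 -0.148
outer loop
vertex 0.591 2.377 1.781
vertex 0.157 1.597 1.81
vertex 0.286 2.064 2.561
endloop
endfacet
facet normal -0.402 0.893 0.201
outer loop
vertex 0.591 2.377 1.781
vertex 0.286 2.064 2.561
vertex 1.096 2.439 2.516
endloop
endfacet
facet normal 0.180 0.962 -0.205
outer loop
vertex 0.591 2.377 1.781
vertex 1.096 2.439 2.516
vertex 1.467 2.204 1.738
endloop
endfacet
facet normal 0.077 0.589 -0.804
outer loop
vertex 0.591 2.377 1.781
vertex 1.467 2.204 1.738
vertex 0.886 1.683 1.301
endloop
endfacet
facet normal -0.571 0.289 -0.769
outer loop
vertex 0.591 2.377 1.781
vertex 0.886 1.683 1.301
vertex 0.157 1.597 1.81
endloop
endfacet
facet normal -0.213 0.557 0.802
outer loop
vertex 1.096 2.439 2.516
vertex 0.286 2.064 2.561
vertex 0.974 1.697 2.999
endloop
endfacet
facet normal -0.964 -0.116 0.238
outer loop
vertex 0.286 2.064 2.561
vertex 0.157 1.597 1.81
vertex 0.393 1.176 2.562
endloop
endfacet
facet normal -0.486 -0.419 -0.767
outer loop
vertex 0.157 1.597 1.81
vertex 0.886 1.683 1.301
vertex 0.764 0.941 1.784
endloop
endfacet
facet normal 0.561 0.067 -0.825
outer loop
vertex 0.886 1.683 1.301
vertex 1.467 2.204 1.738
vertex 1.574 1.316 1.739
endloop
endfacet
facet normal 0.729 0.669 0.146
outer loop
vertex 1.467 2.204 1.738
vertex 1.096 2.439 2.516
vertex 1.703 1.783 2.49
endloop
endfacet
facet normal -0.077 -0.589 0.804
outer loop
vertex 1.269 1.003 2.519
vertex 0.974 1.697 2.999
vertex 0.393 1.176 2.562
endloop
endfacet
facet normal -0.180 -0.962 0.205
outer loop
vertex 1.269 1.003 2.519
vertex 0.393 1.176 2.562
vertex 0.764 0.941 1.784
endloop
endfacet
facet normal 0.402 -0.893 -0.201
outer loop
vertex 1.269 1.003 2.519
vertex 0.764 0.941 1.784
vertex 1.574 1.316 1.739
endloop
endfacet
facet normal 0.867 -0.477 0.148
outer loop
vertex 1.269 1.003 2.519
vertex 1.574 1.316 1.739
vertex 1.703 1.783 2.49
endloop
endfacet
facet normal 0.571 -0.289 0.769
outer loop
vertex 1.269 1.003 2.519
vertex 1.703 1.783 2.49
vertex 0.974 1.697 2.999
endloop
endfacet
facet normal -0.561 -0.067 0.825
outer loop
vertex 0.393 1.176 2.562
vertex 0.974 1.697 2.999
vertex 0.286 2.064 2.561
endloop
endfacet
facet normal -0.729 -0.669 -0.146
outer loop
vertex 0.764 0.941 1.784
vertex 0.393 1.176 2.562
vertex 0.157 1.597 1.81
endloop
endfacet
facet normal 0.213 -0.557 -0.802
outer loop
vertex 1.574 1.316 1.739
vertex 0.764 0.941 1.784
vertex 0.886 1.683 1.301
endloop
endfacet
facet normal 0.964 0.116 -0.238
outer loop
vertex 1.703 1.783 2.49
vertex 1.574 1.316 1.739
vertex 1.467 2.204 1.738
endloop
endfacet
facet normal 0.486 0.419 0.767
outer loop
vertex 0.974 1.697 2.999
vertex 1.703 1.783 2.49
vertex 1.096 2.439 2.516
endloop
endfacet

endsolid


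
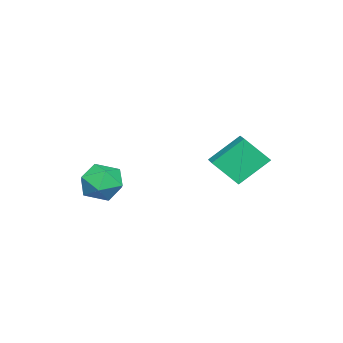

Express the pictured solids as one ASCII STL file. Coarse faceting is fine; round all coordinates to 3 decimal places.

solid 
facet normal -0.115 0.831 -0.545
outer loop
vertex 4.288 -3.411 -0.438
vertex 3.238 -3.269 0.0
vertex 4.146 -2.801 0.522
endloop
endfacet
facet normal 0.572 0.728 -0.378
outer loop
vertex 4.288 -3.411 -0.438
vertex 4.146 -2.801 0.522
vertex 5.022 -3.535 0.434
endloop
endfacet
facet normal 0.768 0.092 -0.634
outer loop
vertex 4.288 -3.411 -0.438
vertex 5.022 -3.535 0.434
vertex 4.656 -4.456 -0.143
endloop
endfacet
facet normal 0.203 -0.199 -0.959
outer loop
vertex 4.288 -3.411 -0.438
vertex 4.656 -4.456 -0.143
vertex 3.554 -4.291 -0.411
endloop
endfacet
facet normal -0.342 0.258 -0.904
outer loop
vertex 4.288 -3.411 -0.438
vertex 3.554 -4.291 -0.411
vertex 3.238 -3.269 0.0
endloop
endfacet
facet normal 0.625 0.706 0.334
outer loop
vertex 5.022 -3.535 0.434
vertex 4.146 -2.801 0.522
vertex 4.426 -3.469 1.411
endloop
endfacet
facet normal -0.486 0.872 0.063
outer loop
vertex 4.146 -2.801 0.522
vertex 3.238 -3.269 0.0
vertex 3.324 -3.304 1.143
endloop
endfacet
facet normal -0.854 -0.056 -0.517
outer loop
vertex 3.238 -3.269 0.0
vertex 3.554 -4.291 -0.411
vertex 2.958 -4.225 0.566
endloop
endfacet
facet normal 0.028 -0.795 -0.606
outer loop
vertex 3.554 -4.291 -0.411
vertex 4.656 -4.456 -0.143
vertex 3.834 -4.959 0.478
endloop
endfacet
facet normal 0.943 -0.324 -0.081
outer loop
vertex 4.656 -4.456 -0.143
vertex 5.022 -3.535 0.434
vertex 4.742 -4.491 1.0
endloop
endfacet
facet normal -0.203 0.199 0.959
outer loop
vertex 3.692 -4.349 1.438
vertex 4.426 -3.469 1.411
vertex 3.324 -3.304 1.143
endloop
endfacet
facet normal -0.768 -0.092 0.634
outer loop
vertex 3.692 -4.349 1.438
vertex 3.324 -3.304 1.143
vertex 2.958 -4.225 0.566
endloop
endfacet
facet normal -0.572 -0.728 0.378
outer loop
vertex 3.692 -4.349 1.438
vertex 2.958 -4.225 0.566
vertex 3.834 -4.959 0.478
endloop
endfacet
facet normal 0.115 -0.831 0.545
outer loop
vertex 3.692 -4.349 1.438
vertex 3.834 -4.959 0.478
vertex 4.742 -4.491 1.0
endloop
endfacet
facet normal 0.342 -0.258 0.904
outer loop
vertex 3.692 -4.349 1.438
vertex 4.742 -4.491 1.0
vertex 4.426 -3.469 1.411
endloop
endfacet
facet normal -0.028 0.795 0.606
outer loop
vertex 3.324 -3.304 1.143
vertex 4.426 -3.469 1.411
vertex 4.146 -2.801 0.522
endloop
endfacet
facet normal -0.943 0.324 0.081
outer loop
vertex 2.958 -4.225 0.566
vertex 3.324 -3.304 1.143
vertex 3.238 -3.269 0.0
endloop
endfacet
facet normal -0.625 -0.706 -0.334
outer loop
vertex 3.834 -4.959 0.478
vertex 2.958 -4.225 0.566
vertex 3.554 -4.291 -0.411
endloop
endfacet
facet normal 0.486 -0.872 -0.063
outer loop
vertex 4.742 -4.491 1.0
vertex 3.834 -4.959 0.478
vertex 4.656 -4.456 -0.143
endloop
endfacet
facet normal 0.854 0.056 0.517
outer loop
vertex 4.426 -3.469 1.411
vertex 4.742 -4.491 1.0
vertex 5.022 -3.535 0.434
endloop
endfacet
facet normal -0.855 -0.476 -0.207
outer loop
vertex -0.966 0.704 2.321
vertex -1.305 1.864 1.055
vertex 0.002 -0.458 0.997
endloop
endfacet
facet normal 0.193 -0.663 0.723
outer loop
vertex 1.105 0.156 1.265
vertex -0.966 0.704 2.321
vertex 0.002 -0.458 0.997
endloop
endfacet
facet normal -0.855 -0.476 -0.207
outer loop
vertex 0.002 -0.458 0.997
vertex -1.305 1.864 1.055
vertex -0.337 0.702 -0.269
endloop
endfacet
facet normal 0.482 -0.578 -0.659
outer loop
vertex -0.337 0.702 -0.269
vertex 1.105 0.156 1.265
vertex 0.002 -0.458 0.997
endloop
endfacet
facet normal -0.482 0.578 0.659
outer loop
vertex -0.966 0.704 2.321
vertex -0.202 2.478 1.323
vertex -1.305 1.864 1.055
endloop
endfacet
facet normal 0.193 -0.663 0.723
outer loop
vertex 0.137 1.318 2.589
vertex -0.966 0.704 2.321
vertex 1.105 0.156 1.265
endloop
endfacet
facet normal -0.482 0.578 0.659
outer loop
vertex 0.137 1.318 2.589
vertex -0.202 2.478 1.323
vertex -0.966 0.704 2.321
endloop
endfacet
facet normal -0.193 0.663 -0.723
outer loop
vertex -1.305 1.864 1.055
vertex -0.202 2.478 1.323
vertex -0.337 0.702 -0.269
endloop
endfacet
facet normal 0.482 -0.578 -0.659
outer loop
vertex 0.766 1.316 -0.001
vertex 1.105 0.156 1.265
vertex -0.337 0.702 -0.269
endloop
endfacet
facet normal -0.193 0.663 -0.723
outer loop
vertex -0.337 0.702 -0.269
vertex -0.202 2.478 1.323
vertex 0.766 1.316 -0.001
endloop
endfacet
facet normal 0.855 0.476 0.207
outer loop
vertex 0.766 1.316 -0.001
vertex 0.137 1.318 2.589
vertex 1.105 0.156 1.265
endloop
endfacet
facet normal 0.855 0.476 0.207
outer loop
vertex -0.202 2.478 1.323
vertex 0.137 1.318 2.589
vertex 0.766 1.316 -0.001
endloop
endfacet

endsolid


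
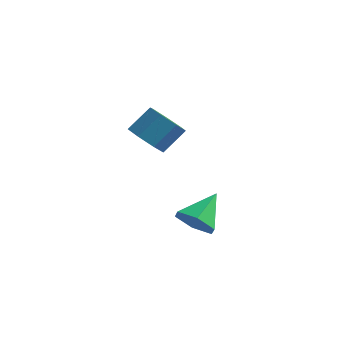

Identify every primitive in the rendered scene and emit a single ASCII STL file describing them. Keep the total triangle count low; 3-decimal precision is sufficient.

solid 
facet normal -0.399 -0.617 -0.679
outer loop
vertex -2.764 0.329 -1.26
vertex -3.691 0.389 -0.769
vertex -3.318 0.996 -1.54
endloop
endfacet
facet normal 0.686 0.290 -0.667
outer loop
vertex -2.764 0.329 -1.26
vertex -3.318 0.996 -1.54
vertex -2.142 1.292 -0.201
endloop
endfacet
facet normal 0.687 0.289 -0.667
outer loop
vertex -2.142 1.292 -0.201
vertex -3.318 0.996 -1.54
vertex -2.696 1.959 -0.482
endloop
endfacet
facet normal 0.398 0.617 0.679
outer loop
vertex -2.142 1.292 -0.201
vertex -2.696 1.959 -0.482
vertex -3.069 1.351 0.289
endloop
endfacet
facet normal -0.399 -0.617 -0.679
outer loop
vertex -3.318 0.996 -1.54
vertex -3.691 0.389 -0.769
vertex -4.153 1.206 -1.24
endloop
endfacet
facet normal -0.047 0.752 -0.657
outer loop
vertex -3.318 0.996 -1.54
vertex -4.153 1.206 -1.24
vertex -2.696 1.959 -0.482
endloop
endfacet
facet normal -0.047 0.753 -0.657
outer loop
vertex -2.696 1.959 -0.482
vertex -4.153 1.206 -1.24
vertex -3.531 2.168 -0.182
endloop
endfacet
facet normal 0.398 0.617 0.679
outer loop
vertex -2.696 1.959 -0.482
vertex -3.531 2.168 -0.182
vertex -3.069 1.351 0.289
endloop
endfacet
facet normal -0.398 -0.617 -0.679
outer loop
vertex -4.153 1.206 -1.24
vertex -3.691 0.389 -0.769
vertex -4.64 0.8 -0.586
endloop
endfacet
facet normal -0.745 0.649 -0.152
outer loop
vertex -4.153 1.206 -1.24
vertex -4.64 0.8 -0.586
vertex -3.531 2.168 -0.182
endloop
endfacet
facet normal -0.745 0.649 -0.152
outer loop
vertex -3.531 2.168 -0.182
vertex -4.64 0.8 -0.586
vertex -4.018 1.762 0.473
endloop
endfacet
facet normal 0.399 0.617 0.679
outer loop
vertex -3.531 2.168 -0.182
vertex -4.018 1.762 0.473
vertex -3.069 1.351 0.289
endloop
endfacet
facet normal -0.398 -0.617 -0.678
outer loop
vertex -4.64 0.8 -0.586
vertex -3.691 0.389 -0.769
vertex -4.412 0.085 -0.069
endloop
endfacet
facet normal -0.882 0.056 0.467
outer loop
vertex -4.64 0.8 -0.586
vertex -4.412 0.085 -0.069
vertex -4.018 1.762 0.473
endloop
endfacet
facet normal -0.882 0.056 0.468
outer loop
vertex -4.018 1.762 0.473
vertex -4.412 0.085 -0.069
vertex -3.79 1.047 0.989
endloop
endfacet
facet normal 0.399 0.617 0.679
outer loop
vertex -4.018 1.762 0.473
vertex -3.79 1.047 0.989
vertex -3.069 1.351 0.289
endloop
endfacet
facet normal -0.399 -0.616 -0.679
outer loop
vertex -4.412 0.085 -0.069
vertex -3.691 0.389 -0.769
vertex -3.641 -0.402 -0.08
endloop
endfacet
facet normal -0.355 -0.578 0.735
outer loop
vertex -4.412 0.085 -0.069
vertex -3.641 -0.402 -0.08
vertex -3.79 1.047 0.989
endloop
endfacet
facet normal -0.355 -0.578 0.734
outer loop
vertex -3.79 1.047 0.989
vertex -3.641 -0.402 -0.08
vertex -3.019 0.561 0.979
endloop
endfacet
facet normal 0.398 0.618 0.678
outer loop
vertex -3.79 1.047 0.989
vertex -3.019 0.561 0.979
vertex -3.069 1.351 0.289
endloop
endfacet
facet normal -0.399 -0.616 -0.679
outer loop
vertex -3.641 -0.402 -0.08
vertex -3.691 0.389 -0.769
vertex -2.908 -0.293 -0.61
endloop
endfacet
facet normal 0.440 -0.778 0.449
outer loop
vertex -3.641 -0.402 -0.08
vertex -2.908 -0.293 -0.61
vertex -3.019 0.561 0.979
endloop
endfacet
facet normal 0.440 -0.778 0.449
outer loop
vertex -3.019 0.561 0.979
vertex -2.908 -0.293 -0.61
vertex -2.286 0.67 0.449
endloop
endfacet
facet normal 0.399 0.618 0.678
outer loop
vertex -3.019 0.561 0.979
vertex -2.286 0.67 0.449
vertex -3.069 1.351 0.289
endloop
endfacet
facet normal -0.399 -0.617 -0.679
outer loop
vertex -2.908 -0.293 -0.61
vertex -3.691 0.389 -0.769
vertex -2.764 0.329 -1.26
endloop
endfacet
facet normal 0.903 -0.392 -0.175
outer loop
vertex -2.908 -0.293 -0.61
vertex -2.764 0.329 -1.26
vertex -2.286 0.67 0.449
endloop
endfacet
facet normal 0.903 -0.392 -0.175
outer loop
vertex -2.286 0.67 0.449
vertex -2.764 0.329 -1.26
vertex -2.142 1.292 -0.201
endloop
endfacet
facet normal 0.398 0.617 0.679
outer loop
vertex -2.286 0.67 0.449
vertex -2.142 1.292 -0.201
vertex -3.069 1.351 0.289
endloop
endfacet
facet normal -0.144 -0.825 -0.546
outer loop
vertex 1.586 -5.065 -1.073
vertex 1.187 -4.499 -1.823
vertex 2.19 -4.687 -1.804
endloop
endfacet
facet normal 0.778 -0.028 0.628
outer loop
vertex 1.586 -5.065 -1.073
vertex 2.19 -4.687 -1.804
vertex 1.453 -2.981 -0.817
endloop
endfacet
facet normal -0.144 -0.825 -0.547
outer loop
vertex 2.19 -4.687 -1.804
vertex 1.187 -4.499 -1.823
vertex 1.791 -4.121 -2.553
endloop
endfacet
facet normal 0.882 0.454 -0.127
outer loop
vertex 2.19 -4.687 -1.804
vertex 1.791 -4.121 -2.553
vertex 1.453 -2.981 -0.817
endloop
endfacet
facet normal -0.144 -0.825 -0.547
outer loop
vertex 1.791 -4.121 -2.553
vertex 1.187 -4.499 -1.823
vertex 0.789 -3.933 -2.572
endloop
endfacet
facet normal 0.167 0.839 -0.518
outer loop
vertex 1.791 -4.121 -2.553
vertex 0.789 -3.933 -2.572
vertex 1.453 -2.981 -0.817
endloop
endfacet
facet normal -0.144 -0.825 -0.547
outer loop
vertex 0.789 -3.933 -2.572
vertex 1.187 -4.499 -1.823
vertex 0.185 -4.311 -1.842
endloop
endfacet
facet normal -0.652 0.742 -0.156
outer loop
vertex 0.789 -3.933 -2.572
vertex 0.185 -4.311 -1.842
vertex 1.453 -2.981 -0.817
endloop
endfacet
facet normal -0.144 -0.825 -0.546
outer loop
vertex 0.185 -4.311 -1.842
vertex 1.187 -4.499 -1.823
vertex 0.584 -4.877 -1.092
endloop
endfacet
facet normal -0.757 0.260 0.599
outer loop
vertex 0.185 -4.311 -1.842
vertex 0.584 -4.877 -1.092
vertex 1.453 -2.981 -0.817
endloop
endfacet
facet normal -0.144 -0.825 -0.546
outer loop
vertex 0.584 -4.877 -1.092
vertex 1.187 -4.499 -1.823
vertex 1.586 -5.065 -1.073
endloop
endfacet
facet normal -0.042 -0.124 0.991
outer loop
vertex 0.584 -4.877 -1.092
vertex 1.586 -5.065 -1.073
vertex 1.453 -2.981 -0.817
endloop
endfacet

endsolid


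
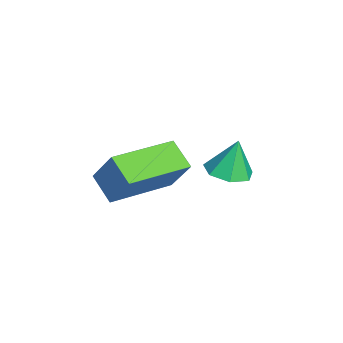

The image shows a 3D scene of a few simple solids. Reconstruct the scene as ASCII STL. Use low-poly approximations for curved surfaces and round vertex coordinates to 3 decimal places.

solid 
facet normal 0.082 -0.232 -0.969
outer loop
vertex 1.25 3.354 -3.756
vertex 0.473 3.368 -3.825
vertex 0.981 3.952 -3.922
endloop
endfacet
facet normal 0.767 0.467 0.440
outer loop
vertex 1.25 3.354 -3.756
vertex 0.981 3.952 -3.922
vertex 0.367 3.672 -2.555
endloop
endfacet
facet normal 0.082 -0.232 -0.969
outer loop
vertex 0.981 3.952 -3.922
vertex 0.473 3.368 -3.825
vertex 0.329 4.11 -4.015
endloop
endfacet
facet normal 0.189 0.942 0.278
outer loop
vertex 0.981 3.952 -3.922
vertex 0.329 4.11 -4.015
vertex 0.367 3.672 -2.555
endloop
endfacet
facet normal 0.081 -0.233 -0.969
outer loop
vertex 0.329 4.11 -4.015
vertex 0.473 3.368 -3.825
vertex -0.214 3.709 -3.964
endloop
endfacet
facet normal -0.560 0.790 0.251
outer loop
vertex 0.329 4.11 -4.015
vertex -0.214 3.709 -3.964
vertex 0.367 3.672 -2.555
endloop
endfacet
facet normal 0.081 -0.231 -0.969
outer loop
vertex -0.214 3.709 -3.964
vertex 0.473 3.368 -3.825
vertex -0.239 3.051 -3.809
endloop
endfacet
facet normal -0.916 0.125 0.381
outer loop
vertex -0.214 3.709 -3.964
vertex -0.239 3.051 -3.809
vertex 0.367 3.672 -2.555
endloop
endfacet
facet normal 0.082 -0.233 -0.969
outer loop
vertex -0.239 3.051 -3.809
vertex 0.473 3.368 -3.825
vertex 0.272 2.631 -3.665
endloop
endfacet
facet normal -0.612 -0.550 0.568
outer loop
vertex -0.239 3.051 -3.809
vertex 0.272 2.631 -3.665
vertex 0.367 3.672 -2.555
endloop
endfacet
facet normal 0.081 -0.232 -0.969
outer loop
vertex 0.272 2.631 -3.665
vertex 0.473 3.368 -3.825
vertex 0.935 2.766 -3.642
endloop
endfacet
facet normal 0.125 -0.729 0.673
outer loop
vertex 0.272 2.631 -3.665
vertex 0.935 2.766 -3.642
vertex 0.367 3.672 -2.555
endloop
endfacet
facet normal 0.082 -0.232 -0.969
outer loop
vertex 0.935 2.766 -3.642
vertex 0.473 3.368 -3.825
vertex 1.25 3.354 -3.756
endloop
endfacet
facet normal 0.738 -0.276 0.616
outer loop
vertex 0.935 2.766 -3.642
vertex 1.25 3.354 -3.756
vertex 0.367 3.672 -2.555
endloop
endfacet
facet normal -0.563 0.818 -0.115
outer loop
vertex 2.586 1.618 -0.894
vertex 3.363 2.075 -1.451
vertex 2.06 1.093 -2.057
endloop
endfacet
facet normal -0.733 -0.431 0.526
outer loop
vertex 3.277 -0.675 -1.809
vertex 2.586 1.618 -0.894
vertex 2.06 1.093 -2.057
endloop
endfacet
facet normal -0.563 0.818 -0.115
outer loop
vertex 2.06 1.093 -2.057
vertex 3.363 2.075 -1.451
vertex 2.837 1.55 -2.614
endloop
endfacet
facet normal -0.381 -0.380 -0.843
outer loop
vertex 2.837 1.55 -2.614
vertex 3.277 -0.675 -1.809
vertex 2.06 1.093 -2.057
endloop
endfacet
facet normal 0.381 0.380 0.843
outer loop
vertex 2.586 1.618 -0.894
vertex 4.58 0.307 -1.203
vertex 3.363 2.075 -1.451
endloop
endfacet
facet normal -0.733 -0.431 0.526
outer loop
vertex 3.803 -0.15 -0.646
vertex 2.586 1.618 -0.894
vertex 3.277 -0.675 -1.809
endloop
endfacet
facet normal 0.381 0.380 0.843
outer loop
vertex 3.803 -0.15 -0.646
vertex 4.58 0.307 -1.203
vertex 2.586 1.618 -0.894
endloop
endfacet
facet normal 0.733 0.431 -0.526
outer loop
vertex 3.363 2.075 -1.451
vertex 4.58 0.307 -1.203
vertex 2.837 1.55 -2.614
endloop
endfacet
facet normal -0.381 -0.380 -0.843
outer loop
vertex 4.054 -0.218 -2.366
vertex 3.277 -0.675 -1.809
vertex 2.837 1.55 -2.614
endloop
endfacet
facet normal 0.733 0.431 -0.526
outer loop
vertex 2.837 1.55 -2.614
vertex 4.58 0.307 -1.203
vertex 4.054 -0.218 -2.366
endloop
endfacet
facet normal 0.563 -0.818 0.115
outer loop
vertex 4.054 -0.218 -2.366
vertex 3.803 -0.15 -0.646
vertex 3.277 -0.675 -1.809
endloop
endfacet
facet normal 0.563 -0.818 0.115
outer loop
vertex 4.58 0.307 -1.203
vertex 3.803 -0.15 -0.646
vertex 4.054 -0.218 -2.366
endloop
endfacet

endsolid


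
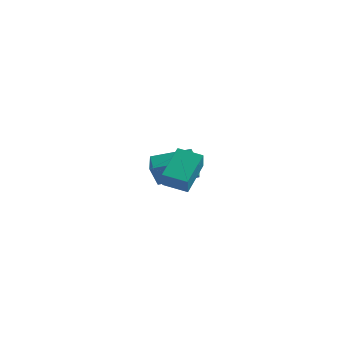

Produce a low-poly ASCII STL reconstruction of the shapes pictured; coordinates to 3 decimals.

solid 
facet normal -0.906 -0.350 0.237
outer loop
vertex 3.281 -2.239 -0.597
vertex 2.874 -1.72 -1.388
vertex 3.498 -3.384 -1.46
endloop
endfacet
facet normal 0.396 -0.504 0.768
outer loop
vertex 4.386 -3.04 -1.692
vertex 3.281 -2.239 -0.597
vertex 3.498 -3.384 -1.46
endloop
endfacet
facet normal -0.906 -0.350 0.236
outer loop
vertex 3.498 -3.384 -1.46
vertex 2.874 -1.72 -1.388
vertex 3.091 -2.864 -2.251
endloop
endfacet
facet normal 0.150 -0.789 -0.596
outer loop
vertex 3.091 -2.864 -2.251
vertex 4.386 -3.04 -1.692
vertex 3.498 -3.384 -1.46
endloop
endfacet
facet normal -0.150 0.789 0.595
outer loop
vertex 3.281 -2.239 -0.597
vertex 3.762 -1.376 -1.62
vertex 2.874 -1.72 -1.388
endloop
endfacet
facet normal 0.395 -0.504 0.768
outer loop
vertex 4.169 -1.896 -0.829
vertex 3.281 -2.239 -0.597
vertex 4.386 -3.04 -1.692
endloop
endfacet
facet normal -0.149 0.789 0.596
outer loop
vertex 4.169 -1.896 -0.829
vertex 3.762 -1.376 -1.62
vertex 3.281 -2.239 -0.597
endloop
endfacet
facet normal -0.396 0.504 -0.768
outer loop
vertex 2.874 -1.72 -1.388
vertex 3.762 -1.376 -1.62
vertex 3.091 -2.864 -2.251
endloop
endfacet
facet normal 0.150 -0.790 -0.595
outer loop
vertex 3.979 -2.521 -2.483
vertex 4.386 -3.04 -1.692
vertex 3.091 -2.864 -2.251
endloop
endfacet
facet normal -0.395 0.504 -0.768
outer loop
vertex 3.091 -2.864 -2.251
vertex 3.762 -1.376 -1.62
vertex 3.979 -2.521 -2.483
endloop
endfacet
facet normal 0.906 0.350 -0.236
outer loop
vertex 3.979 -2.521 -2.483
vertex 4.169 -1.896 -0.829
vertex 4.386 -3.04 -1.692
endloop
endfacet
facet normal 0.906 0.350 -0.236
outer loop
vertex 3.762 -1.376 -1.62
vertex 4.169 -1.896 -0.829
vertex 3.979 -2.521 -2.483
endloop
endfacet
facet normal -0.802 -0.525 -0.286
outer loop
vertex -0.571 0.804 -3.711
vertex -1.147 1.535 -3.438
vertex -0.499 1.223 -4.682
endloop
endfacet
facet normal 0.594 -0.754 -0.281
outer loop
vertex 0.847 2.105 -4.202
vertex -0.571 0.804 -3.711
vertex -0.499 1.223 -4.682
endloop
endfacet
facet normal -0.801 -0.526 -0.285
outer loop
vertex -0.499 1.223 -4.682
vertex -1.147 1.535 -3.438
vertex -1.076 1.954 -4.409
endloop
endfacet
facet normal 0.068 0.395 -0.916
outer loop
vertex -1.076 1.954 -4.409
vertex 0.847 2.105 -4.202
vertex -0.499 1.223 -4.682
endloop
endfacet
facet normal -0.068 -0.395 0.916
outer loop
vertex -0.571 0.804 -3.711
vertex 0.199 2.417 -2.958
vertex -1.147 1.535 -3.438
endloop
endfacet
facet normal 0.594 -0.754 -0.282
outer loop
vertex 0.776 1.686 -3.231
vertex -0.571 0.804 -3.711
vertex 0.847 2.105 -4.202
endloop
endfacet
facet normal -0.068 -0.395 0.916
outer loop
vertex 0.776 1.686 -3.231
vertex 0.199 2.417 -2.958
vertex -0.571 0.804 -3.711
endloop
endfacet
facet normal -0.594 0.753 0.282
outer loop
vertex -1.147 1.535 -3.438
vertex 0.199 2.417 -2.958
vertex -1.076 1.954 -4.409
endloop
endfacet
facet normal 0.068 0.395 -0.916
outer loop
vertex 0.271 2.836 -3.929
vertex 0.847 2.105 -4.202
vertex -1.076 1.954 -4.409
endloop
endfacet
facet normal -0.594 0.754 0.281
outer loop
vertex -1.076 1.954 -4.409
vertex 0.199 2.417 -2.958
vertex 0.271 2.836 -3.929
endloop
endfacet
facet normal 0.802 0.525 0.285
outer loop
vertex 0.271 2.836 -3.929
vertex 0.776 1.686 -3.231
vertex 0.847 2.105 -4.202
endloop
endfacet
facet normal 0.801 0.526 0.286
outer loop
vertex 0.199 2.417 -2.958
vertex 0.776 1.686 -3.231
vertex 0.271 2.836 -3.929
endloop
endfacet

endsolid


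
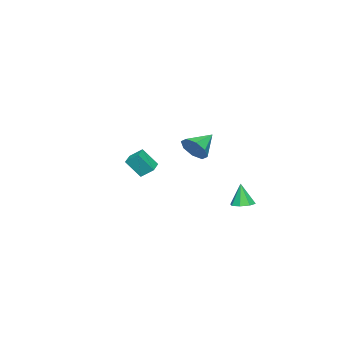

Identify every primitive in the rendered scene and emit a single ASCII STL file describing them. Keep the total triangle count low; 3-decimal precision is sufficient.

solid 
facet normal 0.841 -0.266 -0.471
outer loop
vertex 4.792 2.474 3.548
vertex 4.375 2.164 2.979
vertex 4.674 2.86 3.119
endloop
endfacet
facet normal 0.044 0.749 0.662
outer loop
vertex 4.792 2.474 3.548
vertex 4.674 2.86 3.119
vertex 3.265 2.516 3.601
endloop
endfacet
facet normal 0.841 -0.266 -0.471
outer loop
vertex 4.674 2.86 3.119
vertex 4.375 2.164 2.979
vertex 4.381 2.839 2.608
endloop
endfacet
facet normal -0.210 0.974 0.081
outer loop
vertex 4.674 2.86 3.119
vertex 4.381 2.839 2.608
vertex 3.265 2.516 3.601
endloop
endfacet
facet normal 0.842 -0.266 -0.470
outer loop
vertex 4.381 2.839 2.608
vertex 4.375 2.164 2.979
vertex 4.085 2.422 2.314
endloop
endfacet
facet normal -0.575 0.703 -0.418
outer loop
vertex 4.381 2.839 2.608
vertex 4.085 2.422 2.314
vertex 3.265 2.516 3.601
endloop
endfacet
facet normal 0.841 -0.267 -0.470
outer loop
vertex 4.085 2.422 2.314
vertex 4.375 2.164 2.979
vertex 3.959 1.854 2.411
endloop
endfacet
facet normal -0.837 0.093 -0.540
outer loop
vertex 4.085 2.422 2.314
vertex 3.959 1.854 2.411
vertex 3.265 2.516 3.601
endloop
endfacet
facet normal 0.841 -0.266 -0.471
outer loop
vertex 3.959 1.854 2.411
vertex 4.375 2.164 2.979
vertex 4.077 1.468 2.84
endloop
endfacet
facet normal -0.841 -0.496 -0.215
outer loop
vertex 3.959 1.854 2.411
vertex 4.077 1.468 2.84
vertex 3.265 2.516 3.601
endloop
endfacet
facet normal 0.841 -0.266 -0.471
outer loop
vertex 4.077 1.468 2.84
vertex 4.375 2.164 2.979
vertex 4.37 1.49 3.351
endloop
endfacet
facet normal -0.587 -0.722 0.368
outer loop
vertex 4.077 1.468 2.84
vertex 4.37 1.49 3.351
vertex 3.265 2.516 3.601
endloop
endfacet
facet normal 0.841 -0.266 -0.471
outer loop
vertex 4.37 1.49 3.351
vertex 4.375 2.164 2.979
vertex 4.666 1.907 3.644
endloop
endfacet
facet normal -0.222 -0.450 0.865
outer loop
vertex 4.37 1.49 3.351
vertex 4.666 1.907 3.644
vertex 3.265 2.516 3.601
endloop
endfacet
facet normal 0.841 -0.267 -0.471
outer loop
vertex 4.666 1.907 3.644
vertex 4.375 2.164 2.979
vertex 4.792 2.474 3.548
endloop
endfacet
facet normal 0.039 0.158 0.987
outer loop
vertex 4.666 1.907 3.644
vertex 4.792 2.474 3.548
vertex 3.265 2.516 3.601
endloop
endfacet
facet normal -0.959 -0.267 0.096
outer loop
vertex -1.06 -3.516 0.401
vertex -1.355 -2.809 -0.574
vertex -0.928 -4.177 -0.118
endloop
endfacet
facet normal 0.237 -0.570 0.787
outer loop
vertex -0.045 -3.931 -0.206
vertex -1.06 -3.516 0.401
vertex -0.928 -4.177 -0.118
endloop
endfacet
facet normal -0.959 -0.268 0.095
outer loop
vertex -0.928 -4.177 -0.118
vertex -1.355 -2.809 -0.574
vertex -1.222 -3.47 -1.093
endloop
endfacet
facet normal 0.156 -0.777 -0.610
outer loop
vertex -1.222 -3.47 -1.093
vertex -0.045 -3.931 -0.206
vertex -0.928 -4.177 -0.118
endloop
endfacet
facet normal -0.156 0.777 0.610
outer loop
vertex -1.06 -3.516 0.401
vertex -0.472 -2.563 -0.662
vertex -1.355 -2.809 -0.574
endloop
endfacet
facet normal 0.237 -0.570 0.787
outer loop
vertex -0.178 -3.27 0.313
vertex -1.06 -3.516 0.401
vertex -0.045 -3.931 -0.206
endloop
endfacet
facet normal -0.156 0.777 0.610
outer loop
vertex -0.178 -3.27 0.313
vertex -0.472 -2.563 -0.662
vertex -1.06 -3.516 0.401
endloop
endfacet
facet normal -0.237 0.570 -0.787
outer loop
vertex -1.355 -2.809 -0.574
vertex -0.472 -2.563 -0.662
vertex -1.222 -3.47 -1.093
endloop
endfacet
facet normal 0.156 -0.777 -0.610
outer loop
vertex -0.34 -3.224 -1.181
vertex -0.045 -3.931 -0.206
vertex -1.222 -3.47 -1.093
endloop
endfacet
facet normal -0.237 0.570 -0.786
outer loop
vertex -1.222 -3.47 -1.093
vertex -0.472 -2.563 -0.662
vertex -0.34 -3.224 -1.181
endloop
endfacet
facet normal 0.959 0.268 -0.096
outer loop
vertex -0.34 -3.224 -1.181
vertex -0.178 -3.27 0.313
vertex -0.045 -3.931 -0.206
endloop
endfacet
facet normal 0.959 0.267 -0.096
outer loop
vertex -0.472 -2.563 -0.662
vertex -0.178 -3.27 0.313
vertex -0.34 -3.224 -1.181
endloop
endfacet
facet normal 0.094 0.155 -0.983
outer loop
vertex -2.253 1.806 -2.873
vertex -2.587 1.272 -2.989
vertex -2.735 1.889 -2.906
endloop
endfacet
facet normal 0.104 0.825 0.556
outer loop
vertex -2.253 1.806 -2.873
vertex -2.735 1.889 -2.906
vertex -2.713 1.068 -1.691
endloop
endfacet
facet normal 0.095 0.155 -0.983
outer loop
vertex -2.735 1.889 -2.906
vertex -2.587 1.272 -2.989
vertex -3.13 1.611 -2.988
endloop
endfacet
facet normal -0.572 0.675 0.466
outer loop
vertex -2.735 1.889 -2.906
vertex -3.13 1.611 -2.988
vertex -2.713 1.068 -1.691
endloop
endfacet
facet normal 0.096 0.156 -0.983
outer loop
vertex -3.13 1.611 -2.988
vertex -2.587 1.272 -2.989
vertex -3.207 1.135 -3.071
endloop
endfacet
facet normal -0.936 0.092 0.340
outer loop
vertex -3.13 1.611 -2.988
vertex -3.207 1.135 -3.071
vertex -2.713 1.068 -1.691
endloop
endfacet
facet normal 0.096 0.154 -0.983
outer loop
vertex -3.207 1.135 -3.071
vertex -2.587 1.272 -2.989
vertex -2.921 0.739 -3.105
endloop
endfacet
facet normal -0.775 -0.581 0.249
outer loop
vertex -3.207 1.135 -3.071
vertex -2.921 0.739 -3.105
vertex -2.713 1.068 -1.691
endloop
endfacet
facet normal 0.094 0.155 -0.983
outer loop
vertex -2.921 0.739 -3.105
vertex -2.587 1.272 -2.989
vertex -2.439 0.655 -3.072
endloop
endfacet
facet normal -0.183 -0.951 0.248
outer loop
vertex -2.921 0.739 -3.105
vertex -2.439 0.655 -3.072
vertex -2.713 1.068 -1.691
endloop
endfacet
facet normal 0.095 0.155 -0.983
outer loop
vertex -2.439 0.655 -3.072
vertex -2.587 1.272 -2.989
vertex -2.044 0.933 -2.99
endloop
endfacet
facet normal 0.494 -0.801 0.338
outer loop
vertex -2.439 0.655 -3.072
vertex -2.044 0.933 -2.99
vertex -2.713 1.068 -1.691
endloop
endfacet
facet normal 0.095 0.156 -0.983
outer loop
vertex -2.044 0.933 -2.99
vertex -2.587 1.272 -2.989
vertex -1.967 1.41 -2.907
endloop
endfacet
facet normal 0.858 -0.219 0.465
outer loop
vertex -2.044 0.933 -2.99
vertex -1.967 1.41 -2.907
vertex -2.713 1.068 -1.691
endloop
endfacet
facet normal 0.096 0.154 -0.983
outer loop
vertex -1.967 1.41 -2.907
vertex -2.587 1.272 -2.989
vertex -2.253 1.806 -2.873
endloop
endfacet
facet normal 0.696 0.455 0.555
outer loop
vertex -1.967 1.41 -2.907
vertex -2.253 1.806 -2.873
vertex -2.713 1.068 -1.691
endloop
endfacet

endsolid
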